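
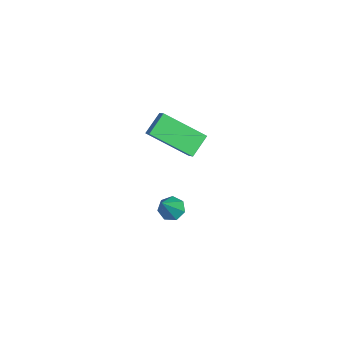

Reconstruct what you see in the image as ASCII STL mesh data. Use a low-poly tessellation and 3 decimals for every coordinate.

solid 
facet normal -0.444 0.357 -0.822
outer loop
vertex -3.022 2.745 -1.914
vertex -3.365 2.341 -1.904
vertex -3.408 2.817 -1.674
endloop
endfacet
facet normal 0.413 0.807 0.422
outer loop
vertex -3.022 2.745 -1.914
vertex -3.408 2.817 -1.674
vertex -2.515 1.659 -0.336
endloop
endfacet
facet normal -0.446 0.357 -0.821
outer loop
vertex -3.408 2.817 -1.674
vertex -3.365 2.341 -1.904
vertex -3.761 2.53 -1.607
endloop
endfacet
facet normal -0.339 0.588 0.735
outer loop
vertex -3.408 2.817 -1.674
vertex -3.761 2.53 -1.607
vertex -2.515 1.659 -0.336
endloop
endfacet
facet normal -0.445 0.358 -0.821
outer loop
vertex -3.761 2.53 -1.607
vertex -3.365 2.341 -1.904
vertex -3.816 2.101 -1.764
endloop
endfacet
facet normal -0.753 -0.139 0.643
outer loop
vertex -3.761 2.53 -1.607
vertex -3.816 2.101 -1.764
vertex -2.515 1.659 -0.336
endloop
endfacet
facet normal -0.445 0.358 -0.821
outer loop
vertex -3.816 2.101 -1.764
vertex -3.365 2.341 -1.904
vertex -3.532 1.853 -2.026
endloop
endfacet
facet normal -0.520 -0.826 0.218
outer loop
vertex -3.816 2.101 -1.764
vertex -3.532 1.853 -2.026
vertex -2.515 1.659 -0.336
endloop
endfacet
facet normal -0.445 0.358 -0.821
outer loop
vertex -3.532 1.853 -2.026
vertex -3.365 2.341 -1.904
vertex -3.121 1.972 -2.197
endloop
endfacet
facet normal 0.185 -0.957 -0.221
outer loop
vertex -3.532 1.853 -2.026
vertex -3.121 1.972 -2.197
vertex -2.515 1.659 -0.336
endloop
endfacet
facet normal -0.446 0.357 -0.821
outer loop
vertex -3.121 1.972 -2.197
vertex -3.365 2.341 -1.904
vertex -2.895 2.369 -2.147
endloop
endfacet
facet normal 0.834 -0.431 -0.344
outer loop
vertex -3.121 1.972 -2.197
vertex -2.895 2.369 -2.147
vertex -2.515 1.659 -0.336
endloop
endfacet
facet normal -0.446 0.358 -0.821
outer loop
vertex -2.895 2.369 -2.147
vertex -3.365 2.341 -1.904
vertex -3.022 2.745 -1.914
endloop
endfacet
facet normal 0.934 0.352 -0.058
outer loop
vertex -2.895 2.369 -2.147
vertex -3.022 2.745 -1.914
vertex -2.515 1.659 -0.336
endloop
endfacet
facet normal -0.706 0.090 -0.703
outer loop
vertex -3.869 1.543 2.624
vertex -4.311 2.236 3.157
vertex -2.881 2.813 1.794
endloop
endfacet
facet normal 0.451 -0.707 -0.545
outer loop
vertex -2.189 2.724 2.483
vertex -3.869 1.543 2.624
vertex -2.881 2.813 1.794
endloop
endfacet
facet normal -0.706 0.091 -0.702
outer loop
vertex -2.881 2.813 1.794
vertex -4.311 2.236 3.157
vertex -3.323 3.505 2.328
endloop
endfacet
facet normal 0.546 0.702 -0.458
outer loop
vertex -3.323 3.505 2.328
vertex -2.189 2.724 2.483
vertex -2.881 2.813 1.794
endloop
endfacet
facet normal -0.546 -0.701 0.458
outer loop
vertex -3.869 1.543 2.624
vertex -3.619 2.147 3.846
vertex -4.311 2.236 3.157
endloop
endfacet
facet normal 0.451 -0.707 -0.544
outer loop
vertex -3.177 1.455 3.312
vertex -3.869 1.543 2.624
vertex -2.189 2.724 2.483
endloop
endfacet
facet normal -0.545 -0.702 0.458
outer loop
vertex -3.177 1.455 3.312
vertex -3.619 2.147 3.846
vertex -3.869 1.543 2.624
endloop
endfacet
facet normal -0.451 0.707 0.545
outer loop
vertex -4.311 2.236 3.157
vertex -3.619 2.147 3.846
vertex -3.323 3.505 2.328
endloop
endfacet
facet normal 0.546 0.701 -0.459
outer loop
vertex -2.631 3.417 3.016
vertex -2.189 2.724 2.483
vertex -3.323 3.505 2.328
endloop
endfacet
facet normal -0.451 0.707 0.544
outer loop
vertex -3.323 3.505 2.328
vertex -3.619 2.147 3.846
vertex -2.631 3.417 3.016
endloop
endfacet
facet normal 0.706 -0.090 0.703
outer loop
vertex -2.631 3.417 3.016
vertex -3.177 1.455 3.312
vertex -2.189 2.724 2.483
endloop
endfacet
facet normal 0.706 -0.091 0.702
outer loop
vertex -3.619 2.147 3.846
vertex -3.177 1.455 3.312
vertex -2.631 3.417 3.016
endloop
endfacet

endsolid


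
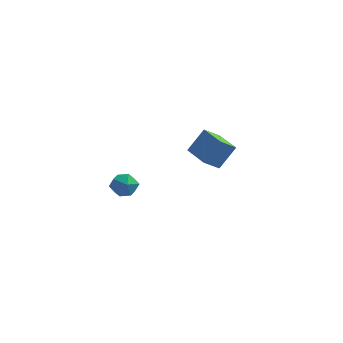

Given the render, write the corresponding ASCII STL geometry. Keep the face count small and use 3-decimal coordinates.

solid 
facet normal -0.403 0.134 0.905
outer loop
vertex -1.388 -1.774 2.109
vertex -1.319 -2.504 2.248
vertex -0.765 -2.036 2.425
endloop
endfacet
facet normal -0.051 0.718 0.695
outer loop
vertex -1.388 -1.774 2.109
vertex -0.765 -2.036 2.425
vertex -0.722 -1.516 1.891
endloop
endfacet
facet normal -0.337 0.938 0.081
outer loop
vertex -1.388 -1.774 2.109
vertex -0.722 -1.516 1.891
vertex -1.25 -1.662 1.384
endloop
endfacet
facet normal -0.866 0.491 -0.089
outer loop
vertex -1.388 -1.774 2.109
vertex -1.25 -1.662 1.384
vertex -1.619 -2.273 1.604
endloop
endfacet
facet normal -0.907 -0.006 0.421
outer loop
vertex -1.388 -1.774 2.109
vertex -1.619 -2.273 1.604
vertex -1.319 -2.504 2.248
endloop
endfacet
facet normal 0.626 0.533 0.569
outer loop
vertex -0.722 -1.516 1.891
vertex -0.765 -2.036 2.425
vertex -0.241 -2.087 1.896
endloop
endfacet
facet normal 0.057 -0.411 0.910
outer loop
vertex -0.765 -2.036 2.425
vertex -1.319 -2.504 2.248
vertex -0.61 -2.698 2.116
endloop
endfacet
facet normal -0.759 -0.639 0.125
outer loop
vertex -1.319 -2.504 2.248
vertex -1.619 -2.273 1.604
vertex -1.138 -2.844 1.609
endloop
endfacet
facet normal -0.693 0.166 -0.702
outer loop
vertex -1.619 -2.273 1.604
vertex -1.25 -1.662 1.384
vertex -1.095 -2.324 1.075
endloop
endfacet
facet normal 0.164 0.889 -0.427
outer loop
vertex -1.25 -1.662 1.384
vertex -0.722 -1.516 1.891
vertex -0.541 -1.856 1.252
endloop
endfacet
facet normal 0.866 -0.491 0.089
outer loop
vertex -0.472 -2.586 1.391
vertex -0.241 -2.087 1.896
vertex -0.61 -2.698 2.116
endloop
endfacet
facet normal 0.337 -0.938 -0.081
outer loop
vertex -0.472 -2.586 1.391
vertex -0.61 -2.698 2.116
vertex -1.138 -2.844 1.609
endloop
endfacet
facet normal 0.051 -0.718 -0.695
outer loop
vertex -0.472 -2.586 1.391
vertex -1.138 -2.844 1.609
vertex -1.095 -2.324 1.075
endloop
endfacet
facet normal 0.403 -0.134 -0.905
outer loop
vertex -0.472 -2.586 1.391
vertex -1.095 -2.324 1.075
vertex -0.541 -1.856 1.252
endloop
endfacet
facet normal 0.907 0.006 -0.421
outer loop
vertex -0.472 -2.586 1.391
vertex -0.541 -1.856 1.252
vertex -0.241 -2.087 1.896
endloop
endfacet
facet normal 0.693 -0.166 0.702
outer loop
vertex -0.61 -2.698 2.116
vertex -0.241 -2.087 1.896
vertex -0.765 -2.036 2.425
endloop
endfacet
facet normal -0.164 -0.889 0.427
outer loop
vertex -1.138 -2.844 1.609
vertex -0.61 -2.698 2.116
vertex -1.319 -2.504 2.248
endloop
endfacet
facet normal -0.626 -0.533 -0.569
outer loop
vertex -1.095 -2.324 1.075
vertex -1.138 -2.844 1.609
vertex -1.619 -2.273 1.604
endloop
endfacet
facet normal -0.057 0.411 -0.910
outer loop
vertex -0.541 -1.856 1.252
vertex -1.095 -2.324 1.075
vertex -1.25 -1.662 1.384
endloop
endfacet
facet normal 0.759 0.639 -0.125
outer loop
vertex -0.241 -2.087 1.896
vertex -0.541 -1.856 1.252
vertex -0.722 -1.516 1.891
endloop
endfacet
facet normal -0.427 -0.408 -0.807
outer loop
vertex 1.334 2.53 1.083
vertex 0.171 3.672 1.121
vertex 1.917 3.145 0.464
endloop
endfacet
facet normal 0.713 -0.700 -0.024
outer loop
vertex 2.549 3.748 1.659
vertex 1.334 2.53 1.083
vertex 1.917 3.145 0.464
endloop
endfacet
facet normal -0.427 -0.407 -0.807
outer loop
vertex 1.917 3.145 0.464
vertex 0.171 3.672 1.121
vertex 0.755 4.287 0.502
endloop
endfacet
facet normal 0.556 0.586 -0.590
outer loop
vertex 0.755 4.287 0.502
vertex 2.549 3.748 1.659
vertex 1.917 3.145 0.464
endloop
endfacet
facet normal -0.556 -0.586 0.590
outer loop
vertex 1.334 2.53 1.083
vertex 0.803 4.275 2.316
vertex 0.171 3.672 1.121
endloop
endfacet
facet normal 0.713 -0.701 -0.023
outer loop
vertex 1.965 3.133 2.278
vertex 1.334 2.53 1.083
vertex 2.549 3.748 1.659
endloop
endfacet
facet normal -0.556 -0.586 0.589
outer loop
vertex 1.965 3.133 2.278
vertex 0.803 4.275 2.316
vertex 1.334 2.53 1.083
endloop
endfacet
facet normal -0.713 0.701 0.024
outer loop
vertex 0.171 3.672 1.121
vertex 0.803 4.275 2.316
vertex 0.755 4.287 0.502
endloop
endfacet
facet normal 0.556 0.586 -0.589
outer loop
vertex 1.386 4.89 1.697
vertex 2.549 3.748 1.659
vertex 0.755 4.287 0.502
endloop
endfacet
facet normal -0.714 0.700 0.024
outer loop
vertex 0.755 4.287 0.502
vertex 0.803 4.275 2.316
vertex 1.386 4.89 1.697
endloop
endfacet
facet normal 0.427 0.408 0.807
outer loop
vertex 1.386 4.89 1.697
vertex 1.965 3.133 2.278
vertex 2.549 3.748 1.659
endloop
endfacet
facet normal 0.427 0.408 0.807
outer loop
vertex 0.803 4.275 2.316
vertex 1.965 3.133 2.278
vertex 1.386 4.89 1.697
endloop
endfacet

endsolid


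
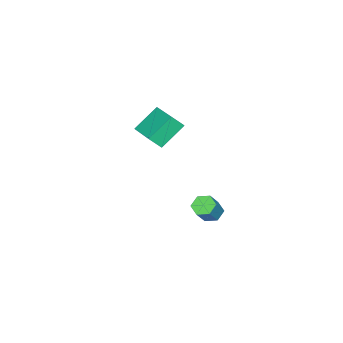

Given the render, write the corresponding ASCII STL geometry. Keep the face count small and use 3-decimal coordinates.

solid 
facet normal -0.623 -0.034 -0.781
outer loop
vertex -1.532 -2.081 -2.657
vertex -1.993 -2.039 -2.291
vertex -1.745 -1.551 -2.51
endloop
endfacet
facet normal 0.693 0.437 -0.573
outer loop
vertex -1.532 -2.081 -2.657
vertex -1.745 -1.551 -2.51
vertex -0.827 -2.042 -1.775
endloop
endfacet
facet normal 0.693 0.437 -0.573
outer loop
vertex -0.827 -2.042 -1.775
vertex -1.745 -1.551 -2.51
vertex -1.04 -1.512 -1.628
endloop
endfacet
facet normal 0.624 0.034 0.781
outer loop
vertex -0.827 -2.042 -1.775
vertex -1.04 -1.512 -1.628
vertex -1.287 -2.001 -1.409
endloop
endfacet
facet normal -0.623 -0.034 -0.781
outer loop
vertex -1.745 -1.551 -2.51
vertex -1.993 -2.039 -2.291
vertex -2.206 -1.509 -2.144
endloop
endfacet
facet normal 0.034 0.997 -0.071
outer loop
vertex -1.745 -1.551 -2.51
vertex -2.206 -1.509 -2.144
vertex -1.04 -1.512 -1.628
endloop
endfacet
facet normal 0.033 0.997 -0.070
outer loop
vertex -1.04 -1.512 -1.628
vertex -2.206 -1.509 -2.144
vertex -1.5 -1.471 -1.262
endloop
endfacet
facet normal 0.624 0.034 0.781
outer loop
vertex -1.04 -1.512 -1.628
vertex -1.5 -1.471 -1.262
vertex -1.287 -2.001 -1.409
endloop
endfacet
facet normal -0.624 -0.034 -0.781
outer loop
vertex -2.206 -1.509 -2.144
vertex -1.993 -2.039 -2.291
vertex -2.453 -1.998 -1.925
endloop
endfacet
facet normal -0.659 0.558 0.504
outer loop
vertex -2.206 -1.509 -2.144
vertex -2.453 -1.998 -1.925
vertex -1.5 -1.471 -1.262
endloop
endfacet
facet normal -0.659 0.560 0.502
outer loop
vertex -1.5 -1.471 -1.262
vertex -2.453 -1.998 -1.925
vertex -1.748 -1.959 -1.043
endloop
endfacet
facet normal 0.623 0.034 0.781
outer loop
vertex -1.5 -1.471 -1.262
vertex -1.748 -1.959 -1.043
vertex -1.287 -2.001 -1.409
endloop
endfacet
facet normal -0.624 -0.034 -0.781
outer loop
vertex -2.453 -1.998 -1.925
vertex -1.993 -2.039 -2.291
vertex -2.24 -2.528 -2.072
endloop
endfacet
facet normal -0.693 -0.437 0.573
outer loop
vertex -2.453 -1.998 -1.925
vertex -2.24 -2.528 -2.072
vertex -1.748 -1.959 -1.043
endloop
endfacet
facet normal -0.693 -0.437 0.573
outer loop
vertex -1.748 -1.959 -1.043
vertex -2.24 -2.528 -2.072
vertex -1.535 -2.489 -1.19
endloop
endfacet
facet normal 0.623 0.034 0.781
outer loop
vertex -1.748 -1.959 -1.043
vertex -1.535 -2.489 -1.19
vertex -1.287 -2.001 -1.409
endloop
endfacet
facet normal -0.624 -0.034 -0.781
outer loop
vertex -2.24 -2.528 -2.072
vertex -1.993 -2.039 -2.291
vertex -1.78 -2.569 -2.438
endloop
endfacet
facet normal -0.033 -0.997 0.070
outer loop
vertex -2.24 -2.528 -2.072
vertex -1.78 -2.569 -2.438
vertex -1.535 -2.489 -1.19
endloop
endfacet
facet normal -0.035 -0.997 0.071
outer loop
vertex -1.535 -2.489 -1.19
vertex -1.78 -2.569 -2.438
vertex -1.074 -2.531 -1.556
endloop
endfacet
facet normal 0.623 0.034 0.781
outer loop
vertex -1.535 -2.489 -1.19
vertex -1.074 -2.531 -1.556
vertex -1.287 -2.001 -1.409
endloop
endfacet
facet normal -0.623 -0.034 -0.781
outer loop
vertex -1.78 -2.569 -2.438
vertex -1.993 -2.039 -2.291
vertex -1.532 -2.081 -2.657
endloop
endfacet
facet normal 0.658 -0.560 -0.503
outer loop
vertex -1.78 -2.569 -2.438
vertex -1.532 -2.081 -2.657
vertex -1.074 -2.531 -1.556
endloop
endfacet
facet normal 0.660 -0.558 -0.503
outer loop
vertex -1.074 -2.531 -1.556
vertex -1.532 -2.081 -2.657
vertex -0.827 -2.042 -1.775
endloop
endfacet
facet normal 0.624 0.034 0.781
outer loop
vertex -1.074 -2.531 -1.556
vertex -0.827 -2.042 -1.775
vertex -1.287 -2.001 -1.409
endloop
endfacet
facet normal -0.460 0.500 -0.734
outer loop
vertex -1.419 -3.88 3.604
vertex -0.534 -2.493 3.993
vertex -0.344 -4.297 2.646
endloop
endfacet
facet normal -0.523 -0.820 -0.230
outer loop
vertex 0.034 -4.707 3.247
vertex -1.419 -3.88 3.604
vertex -0.344 -4.297 2.646
endloop
endfacet
facet normal -0.460 0.499 -0.734
outer loop
vertex -0.344 -4.297 2.646
vertex -0.534 -2.493 3.993
vertex 0.541 -2.911 3.034
endloop
endfacet
facet normal 0.716 -0.278 -0.640
outer loop
vertex 0.541 -2.911 3.034
vertex 0.034 -4.707 3.247
vertex -0.344 -4.297 2.646
endloop
endfacet
facet normal -0.716 0.278 0.640
outer loop
vertex -1.419 -3.88 3.604
vertex -0.156 -2.903 4.594
vertex -0.534 -2.493 3.993
endloop
endfacet
facet normal -0.523 -0.821 -0.229
outer loop
vertex -1.041 -4.289 4.206
vertex -1.419 -3.88 3.604
vertex 0.034 -4.707 3.247
endloop
endfacet
facet normal -0.717 0.279 0.639
outer loop
vertex -1.041 -4.289 4.206
vertex -0.156 -2.903 4.594
vertex -1.419 -3.88 3.604
endloop
endfacet
facet normal 0.524 0.820 0.230
outer loop
vertex -0.534 -2.493 3.993
vertex -0.156 -2.903 4.594
vertex 0.541 -2.911 3.034
endloop
endfacet
facet normal 0.717 -0.278 -0.639
outer loop
vertex 0.919 -3.32 3.636
vertex 0.034 -4.707 3.247
vertex 0.541 -2.911 3.034
endloop
endfacet
facet normal 0.523 0.821 0.229
outer loop
vertex 0.541 -2.911 3.034
vertex -0.156 -2.903 4.594
vertex 0.919 -3.32 3.636
endloop
endfacet
facet normal 0.460 -0.500 0.734
outer loop
vertex 0.919 -3.32 3.636
vertex -1.041 -4.289 4.206
vertex 0.034 -4.707 3.247
endloop
endfacet
facet normal 0.460 -0.499 0.734
outer loop
vertex -0.156 -2.903 4.594
vertex -1.041 -4.289 4.206
vertex 0.919 -3.32 3.636
endloop
endfacet

endsolid


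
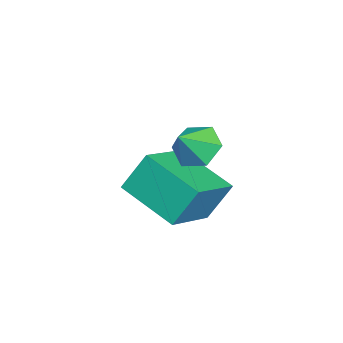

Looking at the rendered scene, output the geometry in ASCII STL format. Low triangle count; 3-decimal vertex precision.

solid 
facet normal -0.628 0.362 -0.689
outer loop
vertex 3.326 1.671 2.275
vertex 2.715 1.269 2.621
vertex 2.889 2.023 2.858
endloop
endfacet
facet normal 0.810 0.501 0.305
outer loop
vertex 3.326 1.671 2.275
vertex 2.889 2.023 2.858
vertex 3.405 0.871 3.379
endloop
endfacet
facet normal -0.628 0.362 -0.689
outer loop
vertex 2.889 2.023 2.858
vertex 2.715 1.269 2.621
vertex 2.277 1.621 3.205
endloop
endfacet
facet normal 0.180 0.471 0.863
outer loop
vertex 2.889 2.023 2.858
vertex 2.277 1.621 3.205
vertex 3.405 0.871 3.379
endloop
endfacet
facet normal -0.628 0.361 -0.689
outer loop
vertex 2.277 1.621 3.205
vertex 2.715 1.269 2.621
vertex 2.103 0.866 2.968
endloop
endfacet
facet normal -0.293 -0.224 0.930
outer loop
vertex 2.277 1.621 3.205
vertex 2.103 0.866 2.968
vertex 3.405 0.871 3.379
endloop
endfacet
facet normal -0.629 0.362 -0.688
outer loop
vertex 2.103 0.866 2.968
vertex 2.715 1.269 2.621
vertex 2.54 0.514 2.384
endloop
endfacet
facet normal -0.134 -0.890 0.436
outer loop
vertex 2.103 0.866 2.968
vertex 2.54 0.514 2.384
vertex 3.405 0.871 3.379
endloop
endfacet
facet normal -0.629 0.362 -0.688
outer loop
vertex 2.54 0.514 2.384
vertex 2.715 1.269 2.621
vertex 3.152 0.917 2.037
endloop
endfacet
facet normal 0.496 -0.859 -0.123
outer loop
vertex 2.54 0.514 2.384
vertex 3.152 0.917 2.037
vertex 3.405 0.871 3.379
endloop
endfacet
facet normal -0.628 0.362 -0.688
outer loop
vertex 3.152 0.917 2.037
vertex 2.715 1.269 2.621
vertex 3.326 1.671 2.275
endloop
endfacet
facet normal 0.968 -0.164 -0.188
outer loop
vertex 3.152 0.917 2.037
vertex 3.326 1.671 2.275
vertex 3.405 0.871 3.379
endloop
endfacet
facet normal -0.860 0.334 -0.385
outer loop
vertex -0.197 0.226 0.523
vertex 0.798 1.97 -0.188
vertex 0.107 -0.47 -0.759
endloop
endfacet
facet normal -0.467 -0.819 0.334
outer loop
vertex 1.862 -1.15 0.028
vertex -0.197 0.226 0.523
vertex 0.107 -0.47 -0.759
endloop
endfacet
facet normal -0.860 0.334 -0.386
outer loop
vertex 0.107 -0.47 -0.759
vertex 0.798 1.97 -0.188
vertex 1.103 1.274 -1.47
endloop
endfacet
facet normal 0.205 -0.467 -0.860
outer loop
vertex 1.103 1.274 -1.47
vertex 1.862 -1.15 0.028
vertex 0.107 -0.47 -0.759
endloop
endfacet
facet normal -0.205 0.467 0.860
outer loop
vertex -0.197 0.226 0.523
vertex 2.553 1.29 0.599
vertex 0.798 1.97 -0.188
endloop
endfacet
facet normal -0.467 -0.819 0.333
outer loop
vertex 1.557 -0.454 1.31
vertex -0.197 0.226 0.523
vertex 1.862 -1.15 0.028
endloop
endfacet
facet normal -0.205 0.467 0.860
outer loop
vertex 1.557 -0.454 1.31
vertex 2.553 1.29 0.599
vertex -0.197 0.226 0.523
endloop
endfacet
facet normal 0.467 0.819 -0.334
outer loop
vertex 0.798 1.97 -0.188
vertex 2.553 1.29 0.599
vertex 1.103 1.274 -1.47
endloop
endfacet
facet normal 0.205 -0.467 -0.860
outer loop
vertex 2.857 0.594 -0.683
vertex 1.862 -1.15 0.028
vertex 1.103 1.274 -1.47
endloop
endfacet
facet normal 0.467 0.819 -0.334
outer loop
vertex 1.103 1.274 -1.47
vertex 2.553 1.29 0.599
vertex 2.857 0.594 -0.683
endloop
endfacet
facet normal 0.860 -0.334 0.386
outer loop
vertex 2.857 0.594 -0.683
vertex 1.557 -0.454 1.31
vertex 1.862 -1.15 0.028
endloop
endfacet
facet normal 0.860 -0.334 0.385
outer loop
vertex 2.553 1.29 0.599
vertex 1.557 -0.454 1.31
vertex 2.857 0.594 -0.683
endloop
endfacet

endsolid


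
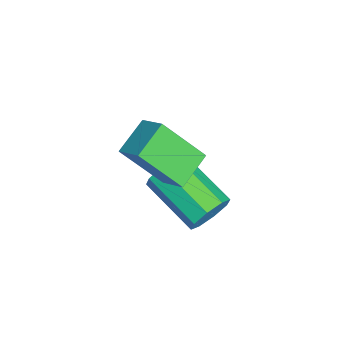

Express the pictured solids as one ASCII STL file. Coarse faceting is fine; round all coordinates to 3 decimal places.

solid 
facet normal -0.774 0.486 0.406
outer loop
vertex 1.8 -0.575 0.891
vertex 2.376 -0.057 1.37
vertex 1.841 0.507 -0.327
endloop
endfacet
facet normal -0.633 -0.568 -0.526
outer loop
vertex 2.684 -0.023 -0.77
vertex 1.8 -0.575 0.891
vertex 1.841 0.507 -0.327
endloop
endfacet
facet normal -0.774 0.486 0.406
outer loop
vertex 1.841 0.507 -0.327
vertex 2.376 -0.057 1.37
vertex 2.417 1.025 0.151
endloop
endfacet
facet normal 0.024 0.663 -0.748
outer loop
vertex 2.417 1.025 0.151
vertex 2.684 -0.023 -0.77
vertex 1.841 0.507 -0.327
endloop
endfacet
facet normal -0.025 -0.664 0.747
outer loop
vertex 1.8 -0.575 0.891
vertex 3.219 -0.587 0.927
vertex 2.376 -0.057 1.37
endloop
endfacet
facet normal -0.633 -0.568 -0.526
outer loop
vertex 2.643 -1.105 0.449
vertex 1.8 -0.575 0.891
vertex 2.684 -0.023 -0.77
endloop
endfacet
facet normal -0.025 -0.663 0.748
outer loop
vertex 2.643 -1.105 0.449
vertex 3.219 -0.587 0.927
vertex 1.8 -0.575 0.891
endloop
endfacet
facet normal 0.633 0.568 0.526
outer loop
vertex 2.376 -0.057 1.37
vertex 3.219 -0.587 0.927
vertex 2.417 1.025 0.151
endloop
endfacet
facet normal 0.025 0.664 -0.748
outer loop
vertex 3.26 0.495 -0.291
vertex 2.684 -0.023 -0.77
vertex 2.417 1.025 0.151
endloop
endfacet
facet normal 0.633 0.568 0.526
outer loop
vertex 2.417 1.025 0.151
vertex 3.219 -0.587 0.927
vertex 3.26 0.495 -0.291
endloop
endfacet
facet normal 0.774 -0.486 -0.405
outer loop
vertex 3.26 0.495 -0.291
vertex 2.643 -1.105 0.449
vertex 2.684 -0.023 -0.77
endloop
endfacet
facet normal 0.774 -0.486 -0.406
outer loop
vertex 3.219 -0.587 0.927
vertex 2.643 -1.105 0.449
vertex 3.26 0.495 -0.291
endloop
endfacet
facet normal 0.633 0.679 -0.371
outer loop
vertex 2.978 1.091 -1.698
vertex 2.588 1.167 -2.225
vertex 2.63 1.452 -1.631
endloop
endfacet
facet normal 0.354 0.170 0.920
outer loop
vertex 2.978 1.091 -1.698
vertex 2.63 1.452 -1.631
vertex 1.861 -0.104 -1.047
endloop
endfacet
facet normal 0.354 0.170 0.920
outer loop
vertex 1.861 -0.104 -1.047
vertex 2.63 1.452 -1.631
vertex 1.514 0.257 -0.98
endloop
endfacet
facet normal -0.635 -0.679 0.369
outer loop
vertex 1.861 -0.104 -1.047
vertex 1.514 0.257 -0.98
vertex 1.472 -0.027 -1.575
endloop
endfacet
facet normal 0.636 0.678 -0.370
outer loop
vertex 2.63 1.452 -1.631
vertex 2.588 1.167 -2.225
vertex 2.259 1.646 -1.913
endloop
endfacet
facet normal -0.237 0.626 0.743
outer loop
vertex 2.63 1.452 -1.631
vertex 2.259 1.646 -1.913
vertex 1.514 0.257 -0.98
endloop
endfacet
facet normal -0.237 0.626 0.743
outer loop
vertex 1.514 0.257 -0.98
vertex 2.259 1.646 -1.913
vertex 1.142 0.451 -1.262
endloop
endfacet
facet normal -0.634 -0.679 0.369
outer loop
vertex 1.514 0.257 -0.98
vertex 1.142 0.451 -1.262
vertex 1.472 -0.027 -1.575
endloop
endfacet
facet normal 0.635 0.678 -0.371
outer loop
vertex 2.259 1.646 -1.913
vertex 2.588 1.167 -2.225
vertex 2.08 1.56 -2.377
endloop
endfacet
facet normal -0.687 0.714 0.133
outer loop
vertex 2.259 1.646 -1.913
vertex 2.08 1.56 -2.377
vertex 1.142 0.451 -1.262
endloop
endfacet
facet normal -0.687 0.714 0.133
outer loop
vertex 1.142 0.451 -1.262
vertex 2.08 1.56 -2.377
vertex 0.963 0.365 -1.726
endloop
endfacet
facet normal -0.633 -0.680 0.370
outer loop
vertex 1.142 0.451 -1.262
vertex 0.963 0.365 -1.726
vertex 1.472 -0.027 -1.575
endloop
endfacet
facet normal 0.635 0.678 -0.369
outer loop
vertex 2.08 1.56 -2.377
vertex 2.588 1.167 -2.225
vertex 2.199 1.244 -2.753
endloop
endfacet
facet normal -0.736 0.385 -0.557
outer loop
vertex 2.08 1.56 -2.377
vertex 2.199 1.244 -2.753
vertex 0.963 0.365 -1.726
endloop
endfacet
facet normal -0.736 0.385 -0.557
outer loop
vertex 0.963 0.365 -1.726
vertex 2.199 1.244 -2.753
vertex 1.082 0.049 -2.102
endloop
endfacet
facet normal -0.633 -0.679 0.371
outer loop
vertex 0.963 0.365 -1.726
vertex 1.082 0.049 -2.102
vertex 1.472 -0.027 -1.575
endloop
endfacet
facet normal 0.635 0.679 -0.369
outer loop
vertex 2.199 1.244 -2.753
vertex 2.588 1.167 -2.225
vertex 2.546 0.883 -2.82
endloop
endfacet
facet normal -0.354 -0.170 -0.920
outer loop
vertex 2.199 1.244 -2.753
vertex 2.546 0.883 -2.82
vertex 1.082 0.049 -2.102
endloop
endfacet
facet normal -0.354 -0.170 -0.920
outer loop
vertex 1.082 0.049 -2.102
vertex 2.546 0.883 -2.82
vertex 1.43 -0.312 -2.169
endloop
endfacet
facet normal -0.633 -0.679 0.371
outer loop
vertex 1.082 0.049 -2.102
vertex 1.43 -0.312 -2.169
vertex 1.472 -0.027 -1.575
endloop
endfacet
facet normal 0.634 0.679 -0.369
outer loop
vertex 2.546 0.883 -2.82
vertex 2.588 1.167 -2.225
vertex 2.918 0.689 -2.538
endloop
endfacet
facet normal 0.237 -0.626 -0.743
outer loop
vertex 2.546 0.883 -2.82
vertex 2.918 0.689 -2.538
vertex 1.43 -0.312 -2.169
endloop
endfacet
facet normal 0.237 -0.626 -0.743
outer loop
vertex 1.43 -0.312 -2.169
vertex 2.918 0.689 -2.538
vertex 1.801 -0.506 -1.887
endloop
endfacet
facet normal -0.636 -0.678 0.370
outer loop
vertex 1.43 -0.312 -2.169
vertex 1.801 -0.506 -1.887
vertex 1.472 -0.027 -1.575
endloop
endfacet
facet normal 0.633 0.680 -0.370
outer loop
vertex 2.918 0.689 -2.538
vertex 2.588 1.167 -2.225
vertex 3.097 0.775 -2.074
endloop
endfacet
facet normal 0.687 -0.714 -0.133
outer loop
vertex 2.918 0.689 -2.538
vertex 3.097 0.775 -2.074
vertex 1.801 -0.506 -1.887
endloop
endfacet
facet normal 0.687 -0.714 -0.133
outer loop
vertex 1.801 -0.506 -1.887
vertex 3.097 0.775 -2.074
vertex 1.98 -0.42 -1.423
endloop
endfacet
facet normal -0.635 -0.678 0.371
outer loop
vertex 1.801 -0.506 -1.887
vertex 1.98 -0.42 -1.423
vertex 1.472 -0.027 -1.575
endloop
endfacet
facet normal 0.633 0.679 -0.371
outer loop
vertex 3.097 0.775 -2.074
vertex 2.588 1.167 -2.225
vertex 2.978 1.091 -1.698
endloop
endfacet
facet normal 0.736 -0.385 0.557
outer loop
vertex 3.097 0.775 -2.074
vertex 2.978 1.091 -1.698
vertex 1.98 -0.42 -1.423
endloop
endfacet
facet normal 0.736 -0.385 0.557
outer loop
vertex 1.98 -0.42 -1.423
vertex 2.978 1.091 -1.698
vertex 1.861 -0.104 -1.047
endloop
endfacet
facet normal -0.635 -0.678 0.369
outer loop
vertex 1.98 -0.42 -1.423
vertex 1.861 -0.104 -1.047
vertex 1.472 -0.027 -1.575
endloop
endfacet

endsolid


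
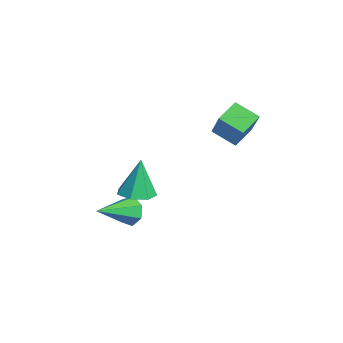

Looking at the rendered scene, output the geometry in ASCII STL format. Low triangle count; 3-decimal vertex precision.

solid 
facet normal -0.408 0.832 -0.377
outer loop
vertex 2.232 -0.902 -3.358
vertex 1.826 -1.356 -3.921
vertex 1.579 -1.133 -3.161
endloop
endfacet
facet normal 0.241 0.137 0.961
outer loop
vertex 2.232 -0.902 -3.358
vertex 1.579 -1.133 -3.161
vertex 2.654 -3.044 -3.159
endloop
endfacet
facet normal -0.408 0.832 -0.377
outer loop
vertex 1.579 -1.133 -3.161
vertex 1.826 -1.356 -3.921
vertex 1.112 -1.532 -3.537
endloop
endfacet
facet normal -0.462 -0.259 0.848
outer loop
vertex 1.579 -1.133 -3.161
vertex 1.112 -1.532 -3.537
vertex 2.654 -3.044 -3.159
endloop
endfacet
facet normal -0.407 0.833 -0.375
outer loop
vertex 1.112 -1.532 -3.537
vertex 1.826 -1.356 -3.921
vertex 1.182 -1.798 -4.203
endloop
endfacet
facet normal -0.711 -0.676 0.195
outer loop
vertex 1.112 -1.532 -3.537
vertex 1.182 -1.798 -4.203
vertex 2.654 -3.044 -3.159
endloop
endfacet
facet normal -0.407 0.833 -0.376
outer loop
vertex 1.182 -1.798 -4.203
vertex 1.826 -1.356 -3.921
vertex 1.738 -1.731 -4.657
endloop
endfacet
facet normal -0.318 -0.801 -0.508
outer loop
vertex 1.182 -1.798 -4.203
vertex 1.738 -1.731 -4.657
vertex 2.654 -3.044 -3.159
endloop
endfacet
facet normal -0.409 0.832 -0.375
outer loop
vertex 1.738 -1.731 -4.657
vertex 1.826 -1.356 -3.921
vertex 2.359 -1.381 -4.557
endloop
endfacet
facet normal 0.421 -0.539 -0.730
outer loop
vertex 1.738 -1.731 -4.657
vertex 2.359 -1.381 -4.557
vertex 2.654 -3.044 -3.159
endloop
endfacet
facet normal -0.409 0.832 -0.375
outer loop
vertex 2.359 -1.381 -4.557
vertex 1.826 -1.356 -3.921
vertex 2.579 -1.012 -3.979
endloop
endfacet
facet normal 0.948 -0.088 -0.305
outer loop
vertex 2.359 -1.381 -4.557
vertex 2.579 -1.012 -3.979
vertex 2.654 -3.044 -3.159
endloop
endfacet
facet normal -0.409 0.832 -0.376
outer loop
vertex 2.579 -1.012 -3.979
vertex 1.826 -1.356 -3.921
vertex 2.232 -0.902 -3.358
endloop
endfacet
facet normal 0.869 0.213 0.448
outer loop
vertex 2.579 -1.012 -3.979
vertex 2.232 -0.902 -3.358
vertex 2.654 -3.044 -3.159
endloop
endfacet
facet normal -0.638 -0.001 -0.770
outer loop
vertex 1.083 2.557 0.346
vertex 0.41 3.48 0.902
vertex 1.832 3.478 -0.276
endloop
endfacet
facet normal 0.530 -0.726 -0.438
outer loop
vertex 3.07 3.48 1.218
vertex 1.083 2.557 0.346
vertex 1.832 3.478 -0.276
endloop
endfacet
facet normal -0.638 -0.001 -0.770
outer loop
vertex 1.832 3.478 -0.276
vertex 0.41 3.48 0.902
vertex 1.159 4.4 0.28
endloop
endfacet
facet normal 0.559 0.688 -0.464
outer loop
vertex 1.159 4.4 0.28
vertex 3.07 3.48 1.218
vertex 1.832 3.478 -0.276
endloop
endfacet
facet normal -0.559 -0.687 0.464
outer loop
vertex 1.083 2.557 0.346
vertex 1.648 3.482 2.396
vertex 0.41 3.48 0.902
endloop
endfacet
facet normal 0.530 -0.727 -0.437
outer loop
vertex 2.321 2.56 1.84
vertex 1.083 2.557 0.346
vertex 3.07 3.48 1.218
endloop
endfacet
facet normal -0.558 -0.688 0.464
outer loop
vertex 2.321 2.56 1.84
vertex 1.648 3.482 2.396
vertex 1.083 2.557 0.346
endloop
endfacet
facet normal -0.529 0.727 0.438
outer loop
vertex 0.41 3.48 0.902
vertex 1.648 3.482 2.396
vertex 1.159 4.4 0.28
endloop
endfacet
facet normal 0.559 0.687 -0.464
outer loop
vertex 2.397 4.403 1.774
vertex 3.07 3.48 1.218
vertex 1.159 4.4 0.28
endloop
endfacet
facet normal -0.530 0.726 0.438
outer loop
vertex 1.159 4.4 0.28
vertex 1.648 3.482 2.396
vertex 2.397 4.403 1.774
endloop
endfacet
facet normal 0.638 0.001 0.770
outer loop
vertex 2.397 4.403 1.774
vertex 2.321 2.56 1.84
vertex 3.07 3.48 1.218
endloop
endfacet
facet normal 0.638 0.001 0.770
outer loop
vertex 1.648 3.482 2.396
vertex 2.321 2.56 1.84
vertex 2.397 4.403 1.774
endloop
endfacet
facet normal 0.124 -0.135 -0.983
outer loop
vertex 3.835 -0.962 -1.994
vertex 2.994 -1.305 -2.053
vertex 3.261 -0.439 -2.138
endloop
endfacet
facet normal 0.578 0.733 0.358
outer loop
vertex 3.835 -0.962 -1.994
vertex 3.261 -0.439 -2.138
vertex 2.746 -1.035 -0.087
endloop
endfacet
facet normal 0.125 -0.135 -0.983
outer loop
vertex 3.261 -0.439 -2.138
vertex 2.994 -1.305 -2.053
vertex 2.486 -0.569 -2.219
endloop
endfacet
facet normal -0.184 0.955 0.231
outer loop
vertex 3.261 -0.439 -2.138
vertex 2.486 -0.569 -2.219
vertex 2.746 -1.035 -0.087
endloop
endfacet
facet normal 0.124 -0.136 -0.983
outer loop
vertex 2.486 -0.569 -2.219
vertex 2.994 -1.305 -2.053
vertex 2.094 -1.253 -2.174
endloop
endfacet
facet normal -0.842 0.496 0.211
outer loop
vertex 2.486 -0.569 -2.219
vertex 2.094 -1.253 -2.174
vertex 2.746 -1.035 -0.087
endloop
endfacet
facet normal 0.124 -0.136 -0.983
outer loop
vertex 2.094 -1.253 -2.174
vertex 2.994 -1.305 -2.053
vertex 2.38 -1.976 -2.038
endloop
endfacet
facet normal -0.902 -0.298 0.313
outer loop
vertex 2.094 -1.253 -2.174
vertex 2.38 -1.976 -2.038
vertex 2.746 -1.035 -0.087
endloop
endfacet
facet normal 0.123 -0.135 -0.983
outer loop
vertex 2.38 -1.976 -2.038
vertex 2.994 -1.305 -2.053
vertex 3.129 -2.194 -1.914
endloop
endfacet
facet normal -0.317 -0.829 0.460
outer loop
vertex 2.38 -1.976 -2.038
vertex 3.129 -2.194 -1.914
vertex 2.746 -1.035 -0.087
endloop
endfacet
facet normal 0.124 -0.135 -0.983
outer loop
vertex 3.129 -2.194 -1.914
vertex 2.994 -1.305 -2.053
vertex 3.776 -1.743 -1.894
endloop
endfacet
facet normal 0.470 -0.698 0.541
outer loop
vertex 3.129 -2.194 -1.914
vertex 3.776 -1.743 -1.894
vertex 2.746 -1.035 -0.087
endloop
endfacet
facet normal 0.124 -0.135 -0.983
outer loop
vertex 3.776 -1.743 -1.894
vertex 2.994 -1.305 -2.053
vertex 3.835 -0.962 -1.994
endloop
endfacet
facet normal 0.868 -0.002 0.496
outer loop
vertex 3.776 -1.743 -1.894
vertex 3.835 -0.962 -1.994
vertex 2.746 -1.035 -0.087
endloop
endfacet

endsolid


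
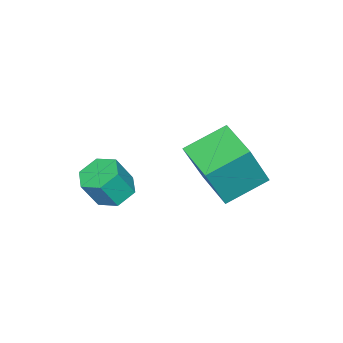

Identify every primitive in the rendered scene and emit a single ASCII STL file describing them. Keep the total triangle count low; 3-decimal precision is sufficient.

solid 
facet normal -0.766 0.496 0.408
outer loop
vertex -3.977 2.646 4.788
vertex -3.061 4.198 4.621
vertex -4.844 2.944 2.799
endloop
endfacet
facet normal -0.506 -0.858 0.092
outer loop
vertex -3.419 2.022 2.039
vertex -3.977 2.646 4.788
vertex -4.844 2.944 2.799
endloop
endfacet
facet normal -0.766 0.496 0.409
outer loop
vertex -4.844 2.944 2.799
vertex -3.061 4.198 4.621
vertex -3.929 4.496 2.632
endloop
endfacet
facet normal -0.396 0.136 -0.908
outer loop
vertex -3.929 4.496 2.632
vertex -3.419 2.022 2.039
vertex -4.844 2.944 2.799
endloop
endfacet
facet normal 0.396 -0.136 0.908
outer loop
vertex -3.977 2.646 4.788
vertex -1.636 3.276 3.861
vertex -3.061 4.198 4.621
endloop
endfacet
facet normal -0.506 -0.858 0.092
outer loop
vertex -2.551 1.724 4.028
vertex -3.977 2.646 4.788
vertex -3.419 2.022 2.039
endloop
endfacet
facet normal 0.396 -0.136 0.908
outer loop
vertex -2.551 1.724 4.028
vertex -1.636 3.276 3.861
vertex -3.977 2.646 4.788
endloop
endfacet
facet normal 0.506 0.858 -0.092
outer loop
vertex -3.061 4.198 4.621
vertex -1.636 3.276 3.861
vertex -3.929 4.496 2.632
endloop
endfacet
facet normal -0.396 0.136 -0.908
outer loop
vertex -2.503 3.574 1.872
vertex -3.419 2.022 2.039
vertex -3.929 4.496 2.632
endloop
endfacet
facet normal 0.506 0.858 -0.092
outer loop
vertex -3.929 4.496 2.632
vertex -1.636 3.276 3.861
vertex -2.503 3.574 1.872
endloop
endfacet
facet normal 0.766 -0.496 -0.409
outer loop
vertex -2.503 3.574 1.872
vertex -2.551 1.724 4.028
vertex -3.419 2.022 2.039
endloop
endfacet
facet normal 0.766 -0.496 -0.408
outer loop
vertex -1.636 3.276 3.861
vertex -2.551 1.724 4.028
vertex -2.503 3.574 1.872
endloop
endfacet
facet normal -0.393 0.253 -0.884
outer loop
vertex -0.568 -0.547 1.239
vertex -1.278 -0.288 1.629
vertex -0.639 0.259 1.501
endloop
endfacet
facet normal 0.916 0.195 -0.352
outer loop
vertex -0.568 -0.547 1.239
vertex -0.639 0.259 1.501
vertex -0.033 -0.891 2.441
endloop
endfacet
facet normal 0.916 0.195 -0.352
outer loop
vertex -0.033 -0.891 2.441
vertex -0.639 0.259 1.501
vertex -0.104 -0.086 2.703
endloop
endfacet
facet normal 0.394 -0.253 0.884
outer loop
vertex -0.033 -0.891 2.441
vertex -0.104 -0.086 2.703
vertex -0.742 -0.632 2.831
endloop
endfacet
facet normal -0.393 0.253 -0.884
outer loop
vertex -0.639 0.259 1.501
vertex -1.278 -0.288 1.629
vertex -1.349 0.518 1.891
endloop
endfacet
facet normal 0.385 0.918 0.092
outer loop
vertex -0.639 0.259 1.501
vertex -1.349 0.518 1.891
vertex -0.104 -0.086 2.703
endloop
endfacet
facet normal 0.386 0.918 0.092
outer loop
vertex -0.104 -0.086 2.703
vertex -1.349 0.518 1.891
vertex -0.813 0.173 3.093
endloop
endfacet
facet normal 0.394 -0.253 0.884
outer loop
vertex -0.104 -0.086 2.703
vertex -0.813 0.173 3.093
vertex -0.742 -0.632 2.831
endloop
endfacet
facet normal -0.394 0.253 -0.884
outer loop
vertex -1.349 0.518 1.891
vertex -1.278 -0.288 1.629
vertex -1.987 -0.029 2.019
endloop
endfacet
facet normal -0.530 0.722 0.444
outer loop
vertex -1.349 0.518 1.891
vertex -1.987 -0.029 2.019
vertex -0.813 0.173 3.093
endloop
endfacet
facet normal -0.530 0.724 0.443
outer loop
vertex -0.813 0.173 3.093
vertex -1.987 -0.029 2.019
vertex -1.452 -0.373 3.221
endloop
endfacet
facet normal 0.393 -0.253 0.884
outer loop
vertex -0.813 0.173 3.093
vertex -1.452 -0.373 3.221
vertex -0.742 -0.632 2.831
endloop
endfacet
facet normal -0.394 0.253 -0.884
outer loop
vertex -1.987 -0.029 2.019
vertex -1.278 -0.288 1.629
vertex -1.916 -0.834 1.757
endloop
endfacet
facet normal -0.916 -0.195 0.352
outer loop
vertex -1.987 -0.029 2.019
vertex -1.916 -0.834 1.757
vertex -1.452 -0.373 3.221
endloop
endfacet
facet normal -0.916 -0.195 0.352
outer loop
vertex -1.452 -0.373 3.221
vertex -1.916 -0.834 1.757
vertex -1.381 -1.179 2.959
endloop
endfacet
facet normal 0.393 -0.253 0.884
outer loop
vertex -1.452 -0.373 3.221
vertex -1.381 -1.179 2.959
vertex -0.742 -0.632 2.831
endloop
endfacet
facet normal -0.394 0.253 -0.884
outer loop
vertex -1.916 -0.834 1.757
vertex -1.278 -0.288 1.629
vertex -1.207 -1.093 1.367
endloop
endfacet
facet normal -0.386 -0.918 -0.092
outer loop
vertex -1.916 -0.834 1.757
vertex -1.207 -1.093 1.367
vertex -1.381 -1.179 2.959
endloop
endfacet
facet normal -0.385 -0.918 -0.092
outer loop
vertex -1.381 -1.179 2.959
vertex -1.207 -1.093 1.367
vertex -0.671 -1.438 2.569
endloop
endfacet
facet normal 0.393 -0.253 0.884
outer loop
vertex -1.381 -1.179 2.959
vertex -0.671 -1.438 2.569
vertex -0.742 -0.632 2.831
endloop
endfacet
facet normal -0.393 0.253 -0.884
outer loop
vertex -1.207 -1.093 1.367
vertex -1.278 -0.288 1.629
vertex -0.568 -0.547 1.239
endloop
endfacet
facet normal 0.529 -0.723 -0.444
outer loop
vertex -1.207 -1.093 1.367
vertex -0.568 -0.547 1.239
vertex -0.671 -1.438 2.569
endloop
endfacet
facet normal 0.531 -0.723 -0.443
outer loop
vertex -0.671 -1.438 2.569
vertex -0.568 -0.547 1.239
vertex -0.033 -0.891 2.441
endloop
endfacet
facet normal 0.394 -0.253 0.884
outer loop
vertex -0.671 -1.438 2.569
vertex -0.033 -0.891 2.441
vertex -0.742 -0.632 2.831
endloop
endfacet

endsolid


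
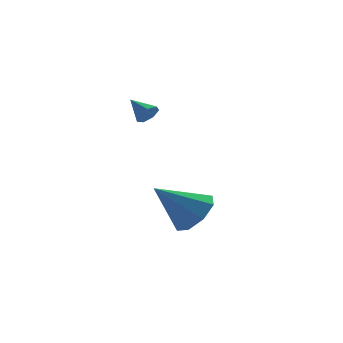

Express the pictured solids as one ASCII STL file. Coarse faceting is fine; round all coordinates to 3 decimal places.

solid 
facet normal 0.729 -0.113 -0.675
outer loop
vertex 1.659 0.011 -3.476
vertex 0.914 -0.082 -4.266
vertex 1.46 0.747 -3.815
endloop
endfacet
facet normal 0.272 0.462 0.844
outer loop
vertex 1.659 0.011 -3.476
vertex 1.46 0.747 -3.815
vertex -0.654 0.162 -2.814
endloop
endfacet
facet normal 0.729 -0.113 -0.675
outer loop
vertex 1.46 0.747 -3.815
vertex 0.914 -0.082 -4.266
vertex 0.94 0.997 -4.418
endloop
endfacet
facet normal -0.052 0.906 0.420
outer loop
vertex 1.46 0.747 -3.815
vertex 0.94 0.997 -4.418
vertex -0.654 0.162 -2.814
endloop
endfacet
facet normal 0.729 -0.113 -0.675
outer loop
vertex 0.94 0.997 -4.418
vertex 0.914 -0.082 -4.266
vertex 0.405 0.615 -4.932
endloop
endfacet
facet normal -0.526 0.847 -0.082
outer loop
vertex 0.94 0.997 -4.418
vertex 0.405 0.615 -4.932
vertex -0.654 0.162 -2.814
endloop
endfacet
facet normal 0.729 -0.113 -0.676
outer loop
vertex 0.405 0.615 -4.932
vertex 0.914 -0.082 -4.266
vertex 0.168 -0.175 -5.055
endloop
endfacet
facet normal -0.873 0.319 -0.368
outer loop
vertex 0.405 0.615 -4.932
vertex 0.168 -0.175 -5.055
vertex -0.654 0.162 -2.814
endloop
endfacet
facet normal 0.729 -0.114 -0.675
outer loop
vertex 0.168 -0.175 -5.055
vertex 0.914 -0.082 -4.266
vertex 0.367 -0.91 -4.716
endloop
endfacet
facet normal -0.890 -0.366 -0.271
outer loop
vertex 0.168 -0.175 -5.055
vertex 0.367 -0.91 -4.716
vertex -0.654 0.162 -2.814
endloop
endfacet
facet normal 0.728 -0.113 -0.676
outer loop
vertex 0.367 -0.91 -4.716
vertex 0.914 -0.082 -4.266
vertex 0.887 -1.161 -4.114
endloop
endfacet
facet normal -0.567 -0.810 0.152
outer loop
vertex 0.367 -0.91 -4.716
vertex 0.887 -1.161 -4.114
vertex -0.654 0.162 -2.814
endloop
endfacet
facet normal 0.729 -0.113 -0.675
outer loop
vertex 0.887 -1.161 -4.114
vertex 0.914 -0.082 -4.266
vertex 1.422 -0.779 -3.6
endloop
endfacet
facet normal -0.093 -0.751 0.654
outer loop
vertex 0.887 -1.161 -4.114
vertex 1.422 -0.779 -3.6
vertex -0.654 0.162 -2.814
endloop
endfacet
facet normal 0.729 -0.113 -0.675
outer loop
vertex 1.422 -0.779 -3.6
vertex 0.914 -0.082 -4.266
vertex 1.659 0.011 -3.476
endloop
endfacet
facet normal 0.255 -0.224 0.941
outer loop
vertex 1.422 -0.779 -3.6
vertex 1.659 0.011 -3.476
vertex -0.654 0.162 -2.814
endloop
endfacet
facet normal 0.387 -0.777 -0.496
outer loop
vertex -0.307 1.238 0.511
vertex -0.627 0.902 0.788
vertex -0.726 1.152 0.319
endloop
endfacet
facet normal 0.052 0.864 -0.500
outer loop
vertex -0.307 1.238 0.511
vertex -0.726 1.152 0.319
vertex -1.053 1.758 1.332
endloop
endfacet
facet normal 0.389 -0.777 -0.496
outer loop
vertex -0.726 1.152 0.319
vertex -0.627 0.902 0.788
vertex -1.07 0.877 0.48
endloop
endfacet
facet normal -0.667 0.525 -0.529
outer loop
vertex -0.726 1.152 0.319
vertex -1.07 0.877 0.48
vertex -1.053 1.758 1.332
endloop
endfacet
facet normal 0.388 -0.778 -0.495
outer loop
vertex -1.07 0.877 0.48
vertex -0.627 0.902 0.788
vertex -1.08 0.622 0.873
endloop
endfacet
facet normal -1.000 0.027 -0.008
outer loop
vertex -1.07 0.877 0.48
vertex -1.08 0.622 0.873
vertex -1.053 1.758 1.332
endloop
endfacet
facet normal 0.388 -0.777 -0.495
outer loop
vertex -1.08 0.622 0.873
vertex -0.627 0.902 0.788
vertex -0.749 0.578 1.201
endloop
endfacet
facet normal -0.698 -0.254 0.670
outer loop
vertex -1.08 0.622 0.873
vertex -0.749 0.578 1.201
vertex -1.053 1.758 1.332
endloop
endfacet
facet normal 0.387 -0.777 -0.495
outer loop
vertex -0.749 0.578 1.201
vertex -0.627 0.902 0.788
vertex -0.326 0.778 1.218
endloop
endfacet
facet normal 0.011 -0.108 0.994
outer loop
vertex -0.749 0.578 1.201
vertex -0.326 0.778 1.218
vertex -1.053 1.758 1.332
endloop
endfacet
facet normal 0.388 -0.777 -0.496
outer loop
vertex -0.326 0.778 1.218
vertex -0.627 0.902 0.788
vertex -0.129 1.072 0.911
endloop
endfacet
facet normal 0.593 0.356 0.722
outer loop
vertex -0.326 0.778 1.218
vertex -0.129 1.072 0.911
vertex -1.053 1.758 1.332
endloop
endfacet
facet normal 0.388 -0.777 -0.495
outer loop
vertex -0.129 1.072 0.911
vertex -0.627 0.902 0.788
vertex -0.307 1.238 0.511
endloop
endfacet
facet normal 0.611 0.789 0.056
outer loop
vertex -0.129 1.072 0.911
vertex -0.307 1.238 0.511
vertex -1.053 1.758 1.332
endloop
endfacet

endsolid


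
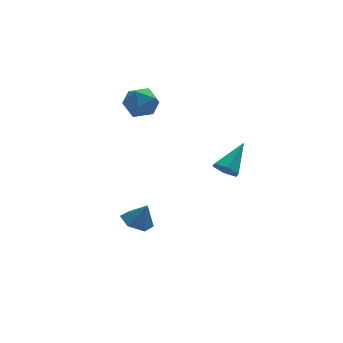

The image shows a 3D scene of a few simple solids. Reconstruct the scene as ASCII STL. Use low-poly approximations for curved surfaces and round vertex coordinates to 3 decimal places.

solid 
facet normal -0.635 -0.499 -0.589
outer loop
vertex 0.415 -3.544 1.061
vertex -0.161 -3.479 1.627
vertex -0.085 -2.906 1.06
endloop
endfacet
facet normal 0.643 0.503 -0.577
outer loop
vertex 0.415 -3.544 1.061
vertex -0.085 -2.906 1.06
vertex 1.161 -2.441 2.853
endloop
endfacet
facet normal -0.636 -0.499 -0.589
outer loop
vertex -0.085 -2.906 1.06
vertex -0.161 -3.479 1.627
vertex -0.66 -2.842 1.626
endloop
endfacet
facet normal -0.084 0.977 -0.195
outer loop
vertex -0.085 -2.906 1.06
vertex -0.66 -2.842 1.626
vertex 1.161 -2.441 2.853
endloop
endfacet
facet normal -0.636 -0.499 -0.589
outer loop
vertex -0.66 -2.842 1.626
vertex -0.161 -3.479 1.627
vertex -0.737 -3.414 2.194
endloop
endfacet
facet normal -0.523 0.635 0.569
outer loop
vertex -0.66 -2.842 1.626
vertex -0.737 -3.414 2.194
vertex 1.161 -2.441 2.853
endloop
endfacet
facet normal -0.636 -0.499 -0.589
outer loop
vertex -0.737 -3.414 2.194
vertex -0.161 -3.479 1.627
vertex -0.237 -4.052 2.195
endloop
endfacet
facet normal -0.237 -0.184 0.954
outer loop
vertex -0.737 -3.414 2.194
vertex -0.237 -4.052 2.195
vertex 1.161 -2.441 2.853
endloop
endfacet
facet normal -0.635 -0.500 -0.589
outer loop
vertex -0.237 -4.052 2.195
vertex -0.161 -3.479 1.627
vertex 0.339 -4.117 1.629
endloop
endfacet
facet normal 0.489 -0.658 0.573
outer loop
vertex -0.237 -4.052 2.195
vertex 0.339 -4.117 1.629
vertex 1.161 -2.441 2.853
endloop
endfacet
facet normal -0.635 -0.500 -0.589
outer loop
vertex 0.339 -4.117 1.629
vertex -0.161 -3.479 1.627
vertex 0.415 -3.544 1.061
endloop
endfacet
facet normal 0.929 -0.315 -0.193
outer loop
vertex 0.339 -4.117 1.629
vertex 0.415 -3.544 1.061
vertex 1.161 -2.441 2.853
endloop
endfacet
facet normal -0.392 0.130 -0.911
outer loop
vertex -3.312 0.759 -4.193
vertex -3.998 0.073 -3.996
vertex -4.174 1.024 -3.784
endloop
endfacet
facet normal 0.458 0.749 0.479
outer loop
vertex -3.312 0.759 -4.193
vertex -4.174 1.024 -3.784
vertex -3.442 -0.113 -2.704
endloop
endfacet
facet normal -0.392 0.130 -0.911
outer loop
vertex -4.174 1.024 -3.784
vertex -3.998 0.073 -3.996
vertex -4.86 0.338 -3.587
endloop
endfacet
facet normal -0.315 0.539 0.781
outer loop
vertex -4.174 1.024 -3.784
vertex -4.86 0.338 -3.587
vertex -3.442 -0.113 -2.704
endloop
endfacet
facet normal -0.392 0.132 -0.911
outer loop
vertex -4.86 0.338 -3.587
vertex -3.998 0.073 -3.996
vertex -4.685 -0.613 -3.8
endloop
endfacet
facet normal -0.570 -0.278 0.773
outer loop
vertex -4.86 0.338 -3.587
vertex -4.685 -0.613 -3.8
vertex -3.442 -0.113 -2.704
endloop
endfacet
facet normal -0.392 0.132 -0.911
outer loop
vertex -4.685 -0.613 -3.8
vertex -3.998 0.073 -3.996
vertex -3.823 -0.878 -4.209
endloop
endfacet
facet normal -0.052 -0.885 0.463
outer loop
vertex -4.685 -0.613 -3.8
vertex -3.823 -0.878 -4.209
vertex -3.442 -0.113 -2.704
endloop
endfacet
facet normal -0.393 0.132 -0.910
outer loop
vertex -3.823 -0.878 -4.209
vertex -3.998 0.073 -3.996
vertex -3.137 -0.192 -4.406
endloop
endfacet
facet normal 0.721 -0.675 0.160
outer loop
vertex -3.823 -0.878 -4.209
vertex -3.137 -0.192 -4.406
vertex -3.442 -0.113 -2.704
endloop
endfacet
facet normal -0.393 0.132 -0.910
outer loop
vertex -3.137 -0.192 -4.406
vertex -3.998 0.073 -3.996
vertex -3.312 0.759 -4.193
endloop
endfacet
facet normal 0.975 0.142 0.168
outer loop
vertex -3.137 -0.192 -4.406
vertex -3.312 0.759 -4.193
vertex -3.442 -0.113 -2.704
endloop
endfacet
facet normal -0.716 0.234 0.658
outer loop
vertex -4.014 2.849 3.721
vertex -3.271 2.76 4.561
vertex -3.422 3.749 4.045
endloop
endfacet
facet normal -0.839 0.543 0.025
outer loop
vertex -4.014 2.849 3.721
vertex -3.422 3.749 4.045
vertex -3.585 3.548 2.951
endloop
endfacet
facet normal -0.884 0.029 -0.467
outer loop
vertex -4.014 2.849 3.721
vertex -3.585 3.548 2.951
vertex -3.536 2.436 2.79
endloop
endfacet
facet normal -0.789 -0.599 -0.139
outer loop
vertex -4.014 2.849 3.721
vertex -3.536 2.436 2.79
vertex -3.342 1.949 3.785
endloop
endfacet
facet normal -0.685 -0.472 0.556
outer loop
vertex -4.014 2.849 3.721
vertex -3.342 1.949 3.785
vertex -3.271 2.76 4.561
endloop
endfacet
facet normal -0.276 0.952 -0.134
outer loop
vertex -3.585 3.548 2.951
vertex -3.422 3.749 4.045
vertex -2.578 3.891 3.315
endloop
endfacet
facet normal -0.077 0.452 0.889
outer loop
vertex -3.422 3.749 4.045
vertex -3.271 2.76 4.561
vertex -2.384 3.404 4.31
endloop
endfacet
facet normal -0.027 -0.690 0.723
outer loop
vertex -3.271 2.76 4.561
vertex -3.342 1.949 3.785
vertex -2.335 2.292 4.149
endloop
endfacet
facet normal -0.195 -0.895 -0.400
outer loop
vertex -3.342 1.949 3.785
vertex -3.536 2.436 2.79
vertex -2.498 2.091 3.055
endloop
endfacet
facet normal -0.349 0.119 -0.929
outer loop
vertex -3.536 2.436 2.79
vertex -3.585 3.548 2.951
vertex -2.649 3.08 2.539
endloop
endfacet
facet normal 0.789 0.599 0.139
outer loop
vertex -1.906 2.991 3.379
vertex -2.578 3.891 3.315
vertex -2.384 3.404 4.31
endloop
endfacet
facet normal 0.884 -0.029 0.467
outer loop
vertex -1.906 2.991 3.379
vertex -2.384 3.404 4.31
vertex -2.335 2.292 4.149
endloop
endfacet
facet normal 0.839 -0.543 -0.025
outer loop
vertex -1.906 2.991 3.379
vertex -2.335 2.292 4.149
vertex -2.498 2.091 3.055
endloop
endfacet
facet normal 0.716 -0.234 -0.658
outer loop
vertex -1.906 2.991 3.379
vertex -2.498 2.091 3.055
vertex -2.649 3.08 2.539
endloop
endfacet
facet normal 0.685 0.472 -0.556
outer loop
vertex -1.906 2.991 3.379
vertex -2.649 3.08 2.539
vertex -2.578 3.891 3.315
endloop
endfacet
facet normal 0.195 0.895 0.400
outer loop
vertex -2.384 3.404 4.31
vertex -2.578 3.891 3.315
vertex -3.422 3.749 4.045
endloop
endfacet
facet normal 0.349 -0.119 0.929
outer loop
vertex -2.335 2.292 4.149
vertex -2.384 3.404 4.31
vertex -3.271 2.76 4.561
endloop
endfacet
facet normal 0.276 -0.952 0.134
outer loop
vertex -2.498 2.091 3.055
vertex -2.335 2.292 4.149
vertex -3.342 1.949 3.785
endloop
endfacet
facet normal 0.077 -0.452 -0.889
outer loop
vertex -2.649 3.08 2.539
vertex -2.498 2.091 3.055
vertex -3.536 2.436 2.79
endloop
endfacet
facet normal 0.027 0.690 -0.723
outer loop
vertex -2.578 3.891 3.315
vertex -2.649 3.08 2.539
vertex -3.585 3.548 2.951
endloop
endfacet

endsolid


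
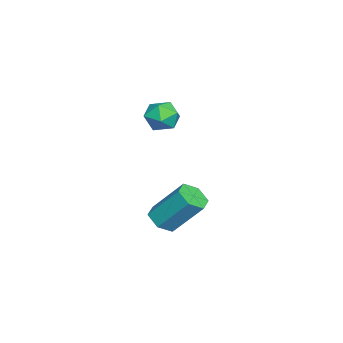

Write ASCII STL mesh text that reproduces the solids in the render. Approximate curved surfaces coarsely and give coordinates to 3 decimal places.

solid 
facet normal -0.703 -0.712 -0.005
outer loop
vertex -0.854 -3.391 1.566
vertex -0.271 -3.965 1.295
vertex -0.398 -3.845 2.139
endloop
endfacet
facet normal -0.841 -0.221 0.494
outer loop
vertex -0.854 -3.391 1.566
vertex -0.398 -3.845 2.139
vertex -0.541 -3.005 2.271
endloop
endfacet
facet normal -0.894 0.414 0.171
outer loop
vertex -0.854 -3.391 1.566
vertex -0.541 -3.005 2.271
vertex -0.502 -2.606 1.508
endloop
endfacet
facet normal -0.789 0.315 -0.527
outer loop
vertex -0.854 -3.391 1.566
vertex -0.502 -2.606 1.508
vertex -0.336 -3.199 0.905
endloop
endfacet
facet normal -0.671 -0.381 -0.636
outer loop
vertex -0.854 -3.391 1.566
vertex -0.336 -3.199 0.905
vertex -0.271 -3.965 1.295
endloop
endfacet
facet normal -0.283 -0.196 0.939
outer loop
vertex -0.541 -3.005 2.271
vertex -0.398 -3.845 2.139
vertex 0.236 -3.341 2.435
endloop
endfacet
facet normal -0.060 -0.989 0.132
outer loop
vertex -0.398 -3.845 2.139
vertex -0.271 -3.965 1.295
vertex 0.402 -3.934 1.832
endloop
endfacet
facet normal -0.008 -0.454 -0.891
outer loop
vertex -0.271 -3.965 1.295
vertex -0.336 -3.199 0.905
vertex 0.441 -3.535 1.069
endloop
endfacet
facet normal -0.200 0.671 -0.714
outer loop
vertex -0.336 -3.199 0.905
vertex -0.502 -2.606 1.508
vertex 0.298 -2.695 1.201
endloop
endfacet
facet normal -0.370 0.831 0.416
outer loop
vertex -0.502 -2.606 1.508
vertex -0.541 -3.005 2.271
vertex 0.171 -2.575 2.045
endloop
endfacet
facet normal 0.789 -0.315 0.527
outer loop
vertex 0.754 -3.149 1.774
vertex 0.236 -3.341 2.435
vertex 0.402 -3.934 1.832
endloop
endfacet
facet normal 0.894 -0.414 -0.171
outer loop
vertex 0.754 -3.149 1.774
vertex 0.402 -3.934 1.832
vertex 0.441 -3.535 1.069
endloop
endfacet
facet normal 0.841 0.221 -0.494
outer loop
vertex 0.754 -3.149 1.774
vertex 0.441 -3.535 1.069
vertex 0.298 -2.695 1.201
endloop
endfacet
facet normal 0.703 0.712 0.005
outer loop
vertex 0.754 -3.149 1.774
vertex 0.298 -2.695 1.201
vertex 0.171 -2.575 2.045
endloop
endfacet
facet normal 0.671 0.381 0.636
outer loop
vertex 0.754 -3.149 1.774
vertex 0.171 -2.575 2.045
vertex 0.236 -3.341 2.435
endloop
endfacet
facet normal 0.200 -0.671 0.714
outer loop
vertex 0.402 -3.934 1.832
vertex 0.236 -3.341 2.435
vertex -0.398 -3.845 2.139
endloop
endfacet
facet normal 0.370 -0.831 -0.416
outer loop
vertex 0.441 -3.535 1.069
vertex 0.402 -3.934 1.832
vertex -0.271 -3.965 1.295
endloop
endfacet
facet normal 0.283 0.196 -0.939
outer loop
vertex 0.298 -2.695 1.201
vertex 0.441 -3.535 1.069
vertex -0.336 -3.199 0.905
endloop
endfacet
facet normal 0.060 0.989 -0.132
outer loop
vertex 0.171 -2.575 2.045
vertex 0.298 -2.695 1.201
vertex -0.502 -2.606 1.508
endloop
endfacet
facet normal 0.008 0.454 0.891
outer loop
vertex 0.236 -3.341 2.435
vertex 0.171 -2.575 2.045
vertex -0.541 -3.005 2.271
endloop
endfacet
facet normal -0.071 -0.635 -0.769
outer loop
vertex 1.513 -3.15 -4.02
vertex 0.726 -3.093 -3.994
vertex 1.143 -2.595 -4.444
endloop
endfacet
facet normal 0.881 0.322 -0.347
outer loop
vertex 1.513 -3.15 -4.02
vertex 1.143 -2.595 -4.444
vertex 1.662 -1.824 -2.412
endloop
endfacet
facet normal 0.881 0.322 -0.347
outer loop
vertex 1.662 -1.824 -2.412
vertex 1.143 -2.595 -4.444
vertex 1.292 -1.269 -2.835
endloop
endfacet
facet normal 0.071 0.634 0.770
outer loop
vertex 1.662 -1.824 -2.412
vertex 1.292 -1.269 -2.835
vertex 0.874 -1.767 -2.386
endloop
endfacet
facet normal -0.072 -0.635 -0.769
outer loop
vertex 1.143 -2.595 -4.444
vertex 0.726 -3.093 -3.994
vertex 0.355 -2.538 -4.417
endloop
endfacet
facet normal 0.034 0.770 -0.637
outer loop
vertex 1.143 -2.595 -4.444
vertex 0.355 -2.538 -4.417
vertex 1.292 -1.269 -2.835
endloop
endfacet
facet normal 0.035 0.769 -0.638
outer loop
vertex 1.292 -1.269 -2.835
vertex 0.355 -2.538 -4.417
vertex 0.504 -1.212 -2.809
endloop
endfacet
facet normal 0.071 0.634 0.770
outer loop
vertex 1.292 -1.269 -2.835
vertex 0.504 -1.212 -2.809
vertex 0.874 -1.767 -2.386
endloop
endfacet
facet normal -0.071 -0.634 -0.770
outer loop
vertex 0.355 -2.538 -4.417
vertex 0.726 -3.093 -3.994
vertex -0.062 -3.036 -3.968
endloop
endfacet
facet normal -0.846 0.447 -0.290
outer loop
vertex 0.355 -2.538 -4.417
vertex -0.062 -3.036 -3.968
vertex 0.504 -1.212 -2.809
endloop
endfacet
facet normal -0.846 0.447 -0.290
outer loop
vertex 0.504 -1.212 -2.809
vertex -0.062 -3.036 -3.968
vertex 0.087 -1.71 -2.36
endloop
endfacet
facet normal 0.071 0.634 0.770
outer loop
vertex 0.504 -1.212 -2.809
vertex 0.087 -1.71 -2.36
vertex 0.874 -1.767 -2.386
endloop
endfacet
facet normal -0.071 -0.634 -0.770
outer loop
vertex -0.062 -3.036 -3.968
vertex 0.726 -3.093 -3.994
vertex 0.308 -3.591 -3.545
endloop
endfacet
facet normal -0.881 -0.322 0.347
outer loop
vertex -0.062 -3.036 -3.968
vertex 0.308 -3.591 -3.545
vertex 0.087 -1.71 -2.36
endloop
endfacet
facet normal -0.881 -0.322 0.347
outer loop
vertex 0.087 -1.71 -2.36
vertex 0.308 -3.591 -3.545
vertex 0.457 -2.265 -1.936
endloop
endfacet
facet normal 0.071 0.635 0.769
outer loop
vertex 0.087 -1.71 -2.36
vertex 0.457 -2.265 -1.936
vertex 0.874 -1.767 -2.386
endloop
endfacet
facet normal -0.071 -0.634 -0.770
outer loop
vertex 0.308 -3.591 -3.545
vertex 0.726 -3.093 -3.994
vertex 1.096 -3.648 -3.571
endloop
endfacet
facet normal -0.035 -0.770 0.638
outer loop
vertex 0.308 -3.591 -3.545
vertex 1.096 -3.648 -3.571
vertex 0.457 -2.265 -1.936
endloop
endfacet
facet normal -0.034 -0.770 0.638
outer loop
vertex 0.457 -2.265 -1.936
vertex 1.096 -3.648 -3.571
vertex 1.245 -2.322 -1.963
endloop
endfacet
facet normal 0.072 0.635 0.769
outer loop
vertex 0.457 -2.265 -1.936
vertex 1.245 -2.322 -1.963
vertex 0.874 -1.767 -2.386
endloop
endfacet
facet normal -0.071 -0.634 -0.770
outer loop
vertex 1.096 -3.648 -3.571
vertex 0.726 -3.093 -3.994
vertex 1.513 -3.15 -4.02
endloop
endfacet
facet normal 0.846 -0.447 0.290
outer loop
vertex 1.096 -3.648 -3.571
vertex 1.513 -3.15 -4.02
vertex 1.245 -2.322 -1.963
endloop
endfacet
facet normal 0.846 -0.447 0.290
outer loop
vertex 1.245 -2.322 -1.963
vertex 1.513 -3.15 -4.02
vertex 1.662 -1.824 -2.412
endloop
endfacet
facet normal 0.071 0.634 0.770
outer loop
vertex 1.245 -2.322 -1.963
vertex 1.662 -1.824 -2.412
vertex 0.874 -1.767 -2.386
endloop
endfacet

endsolid


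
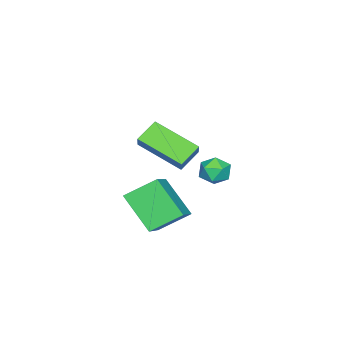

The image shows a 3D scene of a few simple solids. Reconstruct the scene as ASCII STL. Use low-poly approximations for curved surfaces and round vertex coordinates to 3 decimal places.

solid 
facet normal 0.441 0.144 0.886
outer loop
vertex -3.496 -1.171 0.807
vertex -3.965 -1.717 1.129
vertex -3.271 -1.926 0.818
endloop
endfacet
facet normal 0.896 0.272 0.351
outer loop
vertex -3.496 -1.171 0.807
vertex -3.271 -1.926 0.818
vertex -3.151 -1.488 0.173
endloop
endfacet
facet normal 0.617 0.785 -0.057
outer loop
vertex -3.496 -1.171 0.807
vertex -3.151 -1.488 0.173
vertex -3.77 -1.008 0.086
endloop
endfacet
facet normal -0.010 0.975 0.224
outer loop
vertex -3.496 -1.171 0.807
vertex -3.77 -1.008 0.086
vertex -4.273 -1.149 0.677
endloop
endfacet
facet normal -0.119 0.578 0.807
outer loop
vertex -3.496 -1.171 0.807
vertex -4.273 -1.149 0.677
vertex -3.965 -1.717 1.129
endloop
endfacet
facet normal 0.946 -0.322 -0.043
outer loop
vertex -3.151 -1.488 0.173
vertex -3.271 -1.926 0.818
vertex -3.407 -2.231 0.103
endloop
endfacet
facet normal 0.209 -0.529 0.823
outer loop
vertex -3.271 -1.926 0.818
vertex -3.965 -1.717 1.129
vertex -3.91 -2.372 0.694
endloop
endfacet
facet normal -0.697 0.175 0.695
outer loop
vertex -3.965 -1.717 1.129
vertex -4.273 -1.149 0.677
vertex -4.529 -1.892 0.607
endloop
endfacet
facet normal -0.521 0.816 -0.249
outer loop
vertex -4.273 -1.149 0.677
vertex -3.77 -1.008 0.086
vertex -4.409 -1.454 -0.038
endloop
endfacet
facet normal 0.494 0.509 -0.705
outer loop
vertex -3.77 -1.008 0.086
vertex -3.151 -1.488 0.173
vertex -3.715 -1.663 -0.349
endloop
endfacet
facet normal 0.010 -0.975 -0.224
outer loop
vertex -4.184 -2.209 -0.027
vertex -3.407 -2.231 0.103
vertex -3.91 -2.372 0.694
endloop
endfacet
facet normal -0.617 -0.785 0.057
outer loop
vertex -4.184 -2.209 -0.027
vertex -3.91 -2.372 0.694
vertex -4.529 -1.892 0.607
endloop
endfacet
facet normal -0.896 -0.272 -0.351
outer loop
vertex -4.184 -2.209 -0.027
vertex -4.529 -1.892 0.607
vertex -4.409 -1.454 -0.038
endloop
endfacet
facet normal -0.441 -0.144 -0.886
outer loop
vertex -4.184 -2.209 -0.027
vertex -4.409 -1.454 -0.038
vertex -3.715 -1.663 -0.349
endloop
endfacet
facet normal 0.119 -0.578 -0.807
outer loop
vertex -4.184 -2.209 -0.027
vertex -3.715 -1.663 -0.349
vertex -3.407 -2.231 0.103
endloop
endfacet
facet normal 0.521 -0.816 0.249
outer loop
vertex -3.91 -2.372 0.694
vertex -3.407 -2.231 0.103
vertex -3.271 -1.926 0.818
endloop
endfacet
facet normal -0.494 -0.509 0.705
outer loop
vertex -4.529 -1.892 0.607
vertex -3.91 -2.372 0.694
vertex -3.965 -1.717 1.129
endloop
endfacet
facet normal -0.946 0.322 0.043
outer loop
vertex -4.409 -1.454 -0.038
vertex -4.529 -1.892 0.607
vertex -4.273 -1.149 0.677
endloop
endfacet
facet normal -0.209 0.529 -0.823
outer loop
vertex -3.715 -1.663 -0.349
vertex -4.409 -1.454 -0.038
vertex -3.77 -1.008 0.086
endloop
endfacet
facet normal 0.697 -0.175 -0.695
outer loop
vertex -3.407 -2.231 0.103
vertex -3.715 -1.663 -0.349
vertex -3.151 -1.488 0.173
endloop
endfacet
facet normal -0.832 -0.223 -0.508
outer loop
vertex -2.335 -3.253 0.272
vertex -1.829 -1.816 -1.188
vertex -1.515 -4.397 -0.569
endloop
endfacet
facet normal -0.240 -0.681 0.692
outer loop
vertex 0.249 -3.924 0.508
vertex -2.335 -3.253 0.272
vertex -1.515 -4.397 -0.569
endloop
endfacet
facet normal -0.832 -0.223 -0.508
outer loop
vertex -1.515 -4.397 -0.569
vertex -1.829 -1.816 -1.188
vertex -1.008 -2.96 -2.029
endloop
endfacet
facet normal 0.500 -0.698 -0.513
outer loop
vertex -1.008 -2.96 -2.029
vertex 0.249 -3.924 0.508
vertex -1.515 -4.397 -0.569
endloop
endfacet
facet normal -0.500 0.697 0.513
outer loop
vertex -2.335 -3.253 0.272
vertex -0.065 -1.343 -0.111
vertex -1.829 -1.816 -1.188
endloop
endfacet
facet normal -0.240 -0.681 0.692
outer loop
vertex -0.572 -2.78 1.349
vertex -2.335 -3.253 0.272
vertex 0.249 -3.924 0.508
endloop
endfacet
facet normal -0.500 0.698 0.513
outer loop
vertex -0.572 -2.78 1.349
vertex -0.065 -1.343 -0.111
vertex -2.335 -3.253 0.272
endloop
endfacet
facet normal 0.240 0.681 -0.692
outer loop
vertex -1.829 -1.816 -1.188
vertex -0.065 -1.343 -0.111
vertex -1.008 -2.96 -2.029
endloop
endfacet
facet normal 0.500 -0.697 -0.513
outer loop
vertex 0.755 -2.487 -0.952
vertex 0.249 -3.924 0.508
vertex -1.008 -2.96 -2.029
endloop
endfacet
facet normal 0.240 0.681 -0.692
outer loop
vertex -1.008 -2.96 -2.029
vertex -0.065 -1.343 -0.111
vertex 0.755 -2.487 -0.952
endloop
endfacet
facet normal 0.832 0.223 0.508
outer loop
vertex 0.755 -2.487 -0.952
vertex -0.572 -2.78 1.349
vertex 0.249 -3.924 0.508
endloop
endfacet
facet normal 0.832 0.223 0.508
outer loop
vertex -0.065 -1.343 -0.111
vertex -0.572 -2.78 1.349
vertex 0.755 -2.487 -0.952
endloop
endfacet
facet normal -0.791 0.284 0.542
outer loop
vertex -0.279 -2.707 4.91
vertex -0.19 -0.718 3.997
vertex -0.847 -2.993 4.232
endloop
endfacet
facet normal -0.040 -0.908 0.417
outer loop
vertex 0.07 -3.322 3.603
vertex -0.279 -2.707 4.91
vertex -0.847 -2.993 4.232
endloop
endfacet
facet normal -0.791 0.284 0.542
outer loop
vertex -0.847 -2.993 4.232
vertex -0.19 -0.718 3.997
vertex -0.758 -1.004 3.319
endloop
endfacet
facet normal -0.611 -0.308 -0.730
outer loop
vertex -0.758 -1.004 3.319
vertex 0.07 -3.322 3.603
vertex -0.847 -2.993 4.232
endloop
endfacet
facet normal 0.611 0.308 0.730
outer loop
vertex -0.279 -2.707 4.91
vertex 0.727 -1.047 3.368
vertex -0.19 -0.718 3.997
endloop
endfacet
facet normal -0.040 -0.908 0.417
outer loop
vertex 0.638 -3.036 4.281
vertex -0.279 -2.707 4.91
vertex 0.07 -3.322 3.603
endloop
endfacet
facet normal 0.611 0.308 0.730
outer loop
vertex 0.638 -3.036 4.281
vertex 0.727 -1.047 3.368
vertex -0.279 -2.707 4.91
endloop
endfacet
facet normal 0.040 0.908 -0.417
outer loop
vertex -0.19 -0.718 3.997
vertex 0.727 -1.047 3.368
vertex -0.758 -1.004 3.319
endloop
endfacet
facet normal -0.611 -0.308 -0.730
outer loop
vertex 0.159 -1.333 2.69
vertex 0.07 -3.322 3.603
vertex -0.758 -1.004 3.319
endloop
endfacet
facet normal 0.040 0.908 -0.417
outer loop
vertex -0.758 -1.004 3.319
vertex 0.727 -1.047 3.368
vertex 0.159 -1.333 2.69
endloop
endfacet
facet normal 0.791 -0.284 -0.542
outer loop
vertex 0.159 -1.333 2.69
vertex 0.638 -3.036 4.281
vertex 0.07 -3.322 3.603
endloop
endfacet
facet normal 0.791 -0.284 -0.542
outer loop
vertex 0.727 -1.047 3.368
vertex 0.638 -3.036 4.281
vertex 0.159 -1.333 2.69
endloop
endfacet

endsolid


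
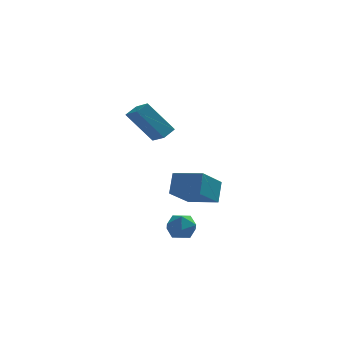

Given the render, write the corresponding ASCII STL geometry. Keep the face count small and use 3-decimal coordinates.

solid 
facet normal 0.074 0.913 0.401
outer loop
vertex 2.382 -1.436 -3.021
vertex 1.933 -1.716 -2.301
vertex 2.824 -1.778 -2.324
endloop
endfacet
facet normal 0.632 0.775 -0.021
outer loop
vertex 2.382 -1.436 -3.021
vertex 2.824 -1.778 -2.324
vertex 3.065 -1.997 -3.157
endloop
endfacet
facet normal 0.384 0.631 -0.674
outer loop
vertex 2.382 -1.436 -3.021
vertex 3.065 -1.997 -3.157
vertex 2.322 -2.07 -3.648
endloop
endfacet
facet normal -0.327 0.680 -0.656
outer loop
vertex 2.382 -1.436 -3.021
vertex 2.322 -2.07 -3.648
vertex 1.623 -1.896 -3.12
endloop
endfacet
facet normal -0.519 0.855 0.009
outer loop
vertex 2.382 -1.436 -3.021
vertex 1.623 -1.896 -3.12
vertex 1.933 -1.716 -2.301
endloop
endfacet
facet normal 0.956 0.188 0.227
outer loop
vertex 3.065 -1.997 -3.157
vertex 2.824 -1.778 -2.324
vertex 3.037 -2.624 -2.52
endloop
endfacet
facet normal 0.052 0.412 0.910
outer loop
vertex 2.824 -1.778 -2.324
vertex 1.933 -1.716 -2.301
vertex 2.338 -2.45 -1.992
endloop
endfacet
facet normal -0.908 0.318 0.274
outer loop
vertex 1.933 -1.716 -2.301
vertex 1.623 -1.896 -3.12
vertex 1.595 -2.523 -2.483
endloop
endfacet
facet normal -0.597 0.035 -0.802
outer loop
vertex 1.623 -1.896 -3.12
vertex 2.322 -2.07 -3.648
vertex 1.836 -2.742 -3.316
endloop
endfacet
facet normal 0.554 -0.044 -0.831
outer loop
vertex 2.322 -2.07 -3.648
vertex 3.065 -1.997 -3.157
vertex 2.727 -2.804 -3.339
endloop
endfacet
facet normal 0.327 -0.680 0.656
outer loop
vertex 2.278 -3.084 -2.619
vertex 3.037 -2.624 -2.52
vertex 2.338 -2.45 -1.992
endloop
endfacet
facet normal -0.384 -0.631 0.674
outer loop
vertex 2.278 -3.084 -2.619
vertex 2.338 -2.45 -1.992
vertex 1.595 -2.523 -2.483
endloop
endfacet
facet normal -0.632 -0.775 0.021
outer loop
vertex 2.278 -3.084 -2.619
vertex 1.595 -2.523 -2.483
vertex 1.836 -2.742 -3.316
endloop
endfacet
facet normal -0.074 -0.913 -0.401
outer loop
vertex 2.278 -3.084 -2.619
vertex 1.836 -2.742 -3.316
vertex 2.727 -2.804 -3.339
endloop
endfacet
facet normal 0.519 -0.855 -0.009
outer loop
vertex 2.278 -3.084 -2.619
vertex 2.727 -2.804 -3.339
vertex 3.037 -2.624 -2.52
endloop
endfacet
facet normal 0.597 -0.035 0.802
outer loop
vertex 2.338 -2.45 -1.992
vertex 3.037 -2.624 -2.52
vertex 2.824 -1.778 -2.324
endloop
endfacet
facet normal -0.554 0.044 0.831
outer loop
vertex 1.595 -2.523 -2.483
vertex 2.338 -2.45 -1.992
vertex 1.933 -1.716 -2.301
endloop
endfacet
facet normal -0.956 -0.188 -0.227
outer loop
vertex 1.836 -2.742 -3.316
vertex 1.595 -2.523 -2.483
vertex 1.623 -1.896 -3.12
endloop
endfacet
facet normal -0.052 -0.412 -0.910
outer loop
vertex 2.727 -2.804 -3.339
vertex 1.836 -2.742 -3.316
vertex 2.322 -2.07 -3.648
endloop
endfacet
facet normal 0.908 -0.318 -0.274
outer loop
vertex 3.037 -2.624 -2.52
vertex 2.727 -2.804 -3.339
vertex 3.065 -1.997 -3.157
endloop
endfacet
facet normal -0.492 -0.617 0.614
outer loop
vertex 3.584 -0.169 -0.118
vertex 2.101 0.671 -0.463
vertex 3.347 -1.015 -1.157
endloop
endfacet
facet normal 0.853 -0.483 0.198
outer loop
vertex 4.419 0.329 -2.497
vertex 3.584 -0.169 -0.118
vertex 3.347 -1.015 -1.157
endloop
endfacet
facet normal -0.492 -0.617 0.614
outer loop
vertex 3.347 -1.015 -1.157
vertex 2.101 0.671 -0.463
vertex 1.863 -0.174 -1.502
endloop
endfacet
facet normal -0.175 -0.622 -0.763
outer loop
vertex 1.863 -0.174 -1.502
vertex 4.419 0.329 -2.497
vertex 3.347 -1.015 -1.157
endloop
endfacet
facet normal 0.175 0.622 0.763
outer loop
vertex 3.584 -0.169 -0.118
vertex 3.173 2.015 -1.803
vertex 2.101 0.671 -0.463
endloop
endfacet
facet normal 0.853 -0.484 0.198
outer loop
vertex 4.657 1.174 -1.458
vertex 3.584 -0.169 -0.118
vertex 4.419 0.329 -2.497
endloop
endfacet
facet normal 0.175 0.622 0.763
outer loop
vertex 4.657 1.174 -1.458
vertex 3.173 2.015 -1.803
vertex 3.584 -0.169 -0.118
endloop
endfacet
facet normal -0.853 0.483 -0.198
outer loop
vertex 2.101 0.671 -0.463
vertex 3.173 2.015 -1.803
vertex 1.863 -0.174 -1.502
endloop
endfacet
facet normal -0.175 -0.622 -0.763
outer loop
vertex 2.936 1.169 -2.842
vertex 4.419 0.329 -2.497
vertex 1.863 -0.174 -1.502
endloop
endfacet
facet normal -0.853 0.483 -0.199
outer loop
vertex 1.863 -0.174 -1.502
vertex 3.173 2.015 -1.803
vertex 2.936 1.169 -2.842
endloop
endfacet
facet normal 0.492 0.617 -0.614
outer loop
vertex 2.936 1.169 -2.842
vertex 4.657 1.174 -1.458
vertex 4.419 0.329 -2.497
endloop
endfacet
facet normal 0.492 0.617 -0.614
outer loop
vertex 3.173 2.015 -1.803
vertex 4.657 1.174 -1.458
vertex 2.936 1.169 -2.842
endloop
endfacet
facet normal -0.675 -0.622 -0.397
outer loop
vertex 0.238 -0.377 4.452
vertex -0.283 0.587 3.829
vertex 1.576 -0.749 2.758
endloop
endfacet
facet normal 0.413 -0.765 0.494
outer loop
vertex 2.143 -0.227 3.091
vertex 0.238 -0.377 4.452
vertex 1.576 -0.749 2.758
endloop
endfacet
facet normal -0.675 -0.622 -0.396
outer loop
vertex 1.576 -0.749 2.758
vertex -0.283 0.587 3.829
vertex 1.055 0.214 2.135
endloop
endfacet
facet normal 0.611 -0.170 -0.773
outer loop
vertex 1.055 0.214 2.135
vertex 2.143 -0.227 3.091
vertex 1.576 -0.749 2.758
endloop
endfacet
facet normal -0.611 0.170 0.773
outer loop
vertex 0.238 -0.377 4.452
vertex 0.284 1.109 4.162
vertex -0.283 0.587 3.829
endloop
endfacet
facet normal 0.414 -0.764 0.495
outer loop
vertex 0.805 0.146 4.785
vertex 0.238 -0.377 4.452
vertex 2.143 -0.227 3.091
endloop
endfacet
facet normal -0.611 0.170 0.773
outer loop
vertex 0.805 0.146 4.785
vertex 0.284 1.109 4.162
vertex 0.238 -0.377 4.452
endloop
endfacet
facet normal -0.413 0.764 -0.495
outer loop
vertex -0.283 0.587 3.829
vertex 0.284 1.109 4.162
vertex 1.055 0.214 2.135
endloop
endfacet
facet normal 0.611 -0.170 -0.773
outer loop
vertex 1.622 0.737 2.468
vertex 2.143 -0.227 3.091
vertex 1.055 0.214 2.135
endloop
endfacet
facet normal -0.414 0.764 -0.495
outer loop
vertex 1.055 0.214 2.135
vertex 0.284 1.109 4.162
vertex 1.622 0.737 2.468
endloop
endfacet
facet normal 0.676 0.621 0.397
outer loop
vertex 1.622 0.737 2.468
vertex 0.805 0.146 4.785
vertex 2.143 -0.227 3.091
endloop
endfacet
facet normal 0.675 0.622 0.397
outer loop
vertex 0.284 1.109 4.162
vertex 0.805 0.146 4.785
vertex 1.622 0.737 2.468
endloop
endfacet

endsolid


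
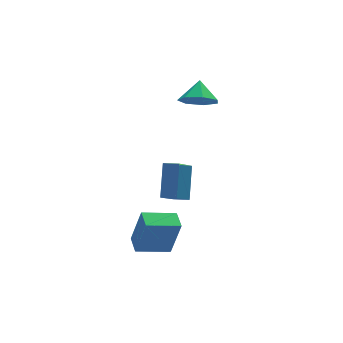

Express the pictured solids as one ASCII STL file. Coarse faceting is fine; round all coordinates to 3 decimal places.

solid 
facet normal -0.344 -0.665 -0.663
outer loop
vertex 2.973 1.57 1.071
vertex 2.282 2.248 0.749
vertex 3.231 2.097 0.408
endloop
endfacet
facet normal 0.925 0.025 0.380
outer loop
vertex 2.973 1.57 1.071
vertex 3.231 2.097 0.408
vertex 2.718 3.092 1.591
endloop
endfacet
facet normal -0.344 -0.665 -0.663
outer loop
vertex 3.231 2.097 0.408
vertex 2.282 2.248 0.749
vertex 2.775 2.737 0.002
endloop
endfacet
facet normal 0.837 0.539 -0.090
outer loop
vertex 3.231 2.097 0.408
vertex 2.775 2.737 0.002
vertex 2.718 3.092 1.591
endloop
endfacet
facet normal -0.344 -0.665 -0.663
outer loop
vertex 2.775 2.737 0.002
vertex 2.282 2.248 0.749
vertex 1.947 3.009 0.159
endloop
endfacet
facet normal 0.271 0.941 -0.201
outer loop
vertex 2.775 2.737 0.002
vertex 1.947 3.009 0.159
vertex 2.718 3.092 1.591
endloop
endfacet
facet normal -0.343 -0.665 -0.663
outer loop
vertex 1.947 3.009 0.159
vertex 2.282 2.248 0.749
vertex 1.371 2.708 0.759
endloop
endfacet
facet normal -0.347 0.928 0.133
outer loop
vertex 1.947 3.009 0.159
vertex 1.371 2.708 0.759
vertex 2.718 3.092 1.591
endloop
endfacet
facet normal -0.343 -0.665 -0.663
outer loop
vertex 1.371 2.708 0.759
vertex 2.282 2.248 0.749
vertex 1.481 2.06 1.352
endloop
endfacet
facet normal -0.553 0.510 0.659
outer loop
vertex 1.371 2.708 0.759
vertex 1.481 2.06 1.352
vertex 2.718 3.092 1.591
endloop
endfacet
facet normal -0.343 -0.665 -0.663
outer loop
vertex 1.481 2.06 1.352
vertex 2.282 2.248 0.749
vertex 2.194 1.553 1.491
endloop
endfacet
facet normal -0.191 0.001 0.982
outer loop
vertex 1.481 2.06 1.352
vertex 2.194 1.553 1.491
vertex 2.718 3.092 1.591
endloop
endfacet
facet normal -0.343 -0.665 -0.663
outer loop
vertex 2.194 1.553 1.491
vertex 2.282 2.248 0.749
vertex 2.973 1.57 1.071
endloop
endfacet
facet normal 0.467 -0.215 0.858
outer loop
vertex 2.194 1.553 1.491
vertex 2.973 1.57 1.071
vertex 2.718 3.092 1.591
endloop
endfacet
facet normal -0.738 0.647 -0.192
outer loop
vertex -0.751 -0.586 -0.929
vertex 0.256 0.25 -1.982
vertex -1.353 -1.706 -2.393
endloop
endfacet
facet normal -0.599 -0.497 0.627
outer loop
vertex -0.756 -2.23 -2.238
vertex -0.751 -0.586 -0.929
vertex -1.353 -1.706 -2.393
endloop
endfacet
facet normal -0.738 0.647 -0.192
outer loop
vertex -1.353 -1.706 -2.393
vertex 0.256 0.25 -1.982
vertex -0.346 -0.87 -3.447
endloop
endfacet
facet normal -0.311 -0.577 -0.755
outer loop
vertex -0.346 -0.87 -3.447
vertex -0.756 -2.23 -2.238
vertex -1.353 -1.706 -2.393
endloop
endfacet
facet normal 0.311 0.577 0.755
outer loop
vertex -0.751 -0.586 -0.929
vertex 0.853 -0.274 -1.827
vertex 0.256 0.25 -1.982
endloop
endfacet
facet normal -0.600 -0.497 0.627
outer loop
vertex -0.154 -1.11 -0.773
vertex -0.751 -0.586 -0.929
vertex -0.756 -2.23 -2.238
endloop
endfacet
facet normal 0.310 0.578 0.755
outer loop
vertex -0.154 -1.11 -0.773
vertex 0.853 -0.274 -1.827
vertex -0.751 -0.586 -0.929
endloop
endfacet
facet normal 0.600 0.498 -0.627
outer loop
vertex 0.256 0.25 -1.982
vertex 0.853 -0.274 -1.827
vertex -0.346 -0.87 -3.447
endloop
endfacet
facet normal -0.310 -0.578 -0.755
outer loop
vertex 0.251 -1.394 -3.291
vertex -0.756 -2.23 -2.238
vertex -0.346 -0.87 -3.447
endloop
endfacet
facet normal 0.600 0.497 -0.627
outer loop
vertex -0.346 -0.87 -3.447
vertex 0.853 -0.274 -1.827
vertex 0.251 -1.394 -3.291
endloop
endfacet
facet normal 0.738 -0.647 0.192
outer loop
vertex 0.251 -1.394 -3.291
vertex -0.154 -1.11 -0.773
vertex -0.756 -2.23 -2.238
endloop
endfacet
facet normal 0.738 -0.647 0.192
outer loop
vertex 0.853 -0.274 -1.827
vertex -0.154 -1.11 -0.773
vertex 0.251 -1.394 -3.291
endloop
endfacet
facet normal -0.963 0.147 0.224
outer loop
vertex -3.194 -4.463 -1.704
vertex -3.022 -3.505 -1.593
vertex -3.597 -4.167 -3.631
endloop
endfacet
facet normal -0.176 -0.978 -0.113
outer loop
vertex -1.978 -4.415 -4.007
vertex -3.194 -4.463 -1.704
vertex -3.597 -4.167 -3.631
endloop
endfacet
facet normal -0.963 0.148 0.224
outer loop
vertex -3.597 -4.167 -3.631
vertex -3.022 -3.505 -1.593
vertex -3.424 -3.209 -3.519
endloop
endfacet
facet normal -0.202 0.150 -0.968
outer loop
vertex -3.424 -3.209 -3.519
vertex -1.978 -4.415 -4.007
vertex -3.597 -4.167 -3.631
endloop
endfacet
facet normal 0.202 -0.148 0.968
outer loop
vertex -3.194 -4.463 -1.704
vertex -1.403 -3.753 -1.969
vertex -3.022 -3.505 -1.593
endloop
endfacet
facet normal -0.176 -0.978 -0.113
outer loop
vertex -1.576 -4.711 -2.081
vertex -3.194 -4.463 -1.704
vertex -1.978 -4.415 -4.007
endloop
endfacet
facet normal 0.203 -0.150 0.968
outer loop
vertex -1.576 -4.711 -2.081
vertex -1.403 -3.753 -1.969
vertex -3.194 -4.463 -1.704
endloop
endfacet
facet normal 0.176 0.978 0.114
outer loop
vertex -3.022 -3.505 -1.593
vertex -1.403 -3.753 -1.969
vertex -3.424 -3.209 -3.519
endloop
endfacet
facet normal -0.203 0.149 -0.968
outer loop
vertex -1.806 -3.457 -3.896
vertex -1.978 -4.415 -4.007
vertex -3.424 -3.209 -3.519
endloop
endfacet
facet normal 0.176 0.978 0.113
outer loop
vertex -3.424 -3.209 -3.519
vertex -1.403 -3.753 -1.969
vertex -1.806 -3.457 -3.896
endloop
endfacet
facet normal 0.963 -0.147 -0.224
outer loop
vertex -1.806 -3.457 -3.896
vertex -1.576 -4.711 -2.081
vertex -1.978 -4.415 -4.007
endloop
endfacet
facet normal 0.963 -0.148 -0.224
outer loop
vertex -1.403 -3.753 -1.969
vertex -1.576 -4.711 -2.081
vertex -1.806 -3.457 -3.896
endloop
endfacet

endsolid
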